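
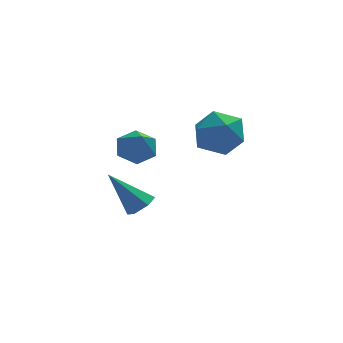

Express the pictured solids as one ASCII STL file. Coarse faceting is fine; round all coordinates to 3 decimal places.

solid 
facet normal 0.030 0.683 -0.729
outer loop
vertex -1.757 0.237 -1.01
vertex -2.378 0.606 -0.69
vertex -1.644 0.805 -0.473
endloop
endfacet
facet normal 0.885 -0.400 0.237
outer loop
vertex -1.757 0.237 -1.01
vertex -1.644 0.805 -0.473
vertex -2.422 -0.406 0.39
endloop
endfacet
facet normal 0.030 0.684 -0.729
outer loop
vertex -1.644 0.805 -0.473
vertex -2.378 0.606 -0.69
vertex -2.265 1.174 -0.152
endloop
endfacet
facet normal 0.549 0.222 0.806
outer loop
vertex -1.644 0.805 -0.473
vertex -2.265 1.174 -0.152
vertex -2.422 -0.406 0.39
endloop
endfacet
facet normal 0.030 0.684 -0.729
outer loop
vertex -2.265 1.174 -0.152
vertex -2.378 0.606 -0.69
vertex -2.998 0.975 -0.369
endloop
endfacet
facet normal -0.350 0.335 0.875
outer loop
vertex -2.265 1.174 -0.152
vertex -2.998 0.975 -0.369
vertex -2.422 -0.406 0.39
endloop
endfacet
facet normal 0.029 0.684 -0.729
outer loop
vertex -2.998 0.975 -0.369
vertex -2.378 0.606 -0.69
vertex -3.111 0.407 -0.906
endloop
endfacet
facet normal -0.911 -0.174 0.375
outer loop
vertex -2.998 0.975 -0.369
vertex -3.111 0.407 -0.906
vertex -2.422 -0.406 0.39
endloop
endfacet
facet normal 0.029 0.684 -0.729
outer loop
vertex -3.111 0.407 -0.906
vertex -2.378 0.606 -0.69
vertex -2.491 0.038 -1.227
endloop
endfacet
facet normal -0.574 -0.796 -0.194
outer loop
vertex -3.111 0.407 -0.906
vertex -2.491 0.038 -1.227
vertex -2.422 -0.406 0.39
endloop
endfacet
facet normal 0.030 0.683 -0.729
outer loop
vertex -2.491 0.038 -1.227
vertex -2.378 0.606 -0.69
vertex -1.757 0.237 -1.01
endloop
endfacet
facet normal 0.324 -0.909 -0.263
outer loop
vertex -2.491 0.038 -1.227
vertex -1.757 0.237 -1.01
vertex -2.422 -0.406 0.39
endloop
endfacet
facet normal 0.566 -0.325 -0.758
outer loop
vertex -1.531 2.488 -4.509
vertex -1.914 1.966 -4.571
vertex -2.047 2.509 -4.903
endloop
endfacet
facet normal 0.055 0.998 -0.018
outer loop
vertex -1.531 2.488 -4.509
vertex -2.047 2.509 -4.903
vertex -3.006 2.594 -3.109
endloop
endfacet
facet normal 0.567 -0.324 -0.757
outer loop
vertex -2.047 2.509 -4.903
vertex -1.914 1.966 -4.571
vertex -2.43 1.987 -4.966
endloop
endfacet
facet normal -0.712 0.572 -0.408
outer loop
vertex -2.047 2.509 -4.903
vertex -2.43 1.987 -4.966
vertex -3.006 2.594 -3.109
endloop
endfacet
facet normal 0.566 -0.325 -0.757
outer loop
vertex -2.43 1.987 -4.966
vertex -1.914 1.966 -4.571
vertex -2.296 1.445 -4.633
endloop
endfacet
facet normal -0.925 -0.337 -0.177
outer loop
vertex -2.43 1.987 -4.966
vertex -2.296 1.445 -4.633
vertex -3.006 2.594 -3.109
endloop
endfacet
facet normal 0.566 -0.325 -0.758
outer loop
vertex -2.296 1.445 -4.633
vertex -1.914 1.966 -4.571
vertex -1.78 1.424 -4.239
endloop
endfacet
facet normal -0.371 -0.816 0.443
outer loop
vertex -2.296 1.445 -4.633
vertex -1.78 1.424 -4.239
vertex -3.006 2.594 -3.109
endloop
endfacet
facet normal 0.566 -0.324 -0.758
outer loop
vertex -1.78 1.424 -4.239
vertex -1.914 1.966 -4.571
vertex -1.397 1.946 -4.176
endloop
endfacet
facet normal 0.395 -0.390 0.832
outer loop
vertex -1.78 1.424 -4.239
vertex -1.397 1.946 -4.176
vertex -3.006 2.594 -3.109
endloop
endfacet
facet normal 0.566 -0.325 -0.757
outer loop
vertex -1.397 1.946 -4.176
vertex -1.914 1.966 -4.571
vertex -1.531 2.488 -4.509
endloop
endfacet
facet normal 0.608 0.519 0.601
outer loop
vertex -1.397 1.946 -4.176
vertex -1.531 2.488 -4.509
vertex -3.006 2.594 -3.109
endloop
endfacet
facet normal 0.430 0.537 0.726
outer loop
vertex 0.791 0.729 0.292
vertex 0.289 0.145 1.022
vertex 1.247 -0.151 0.673
endloop
endfacet
facet normal 0.850 0.505 0.149
outer loop
vertex 0.791 0.729 0.292
vertex 1.247 -0.151 0.673
vertex 1.299 0.067 -0.365
endloop
endfacet
facet normal 0.488 0.774 -0.403
outer loop
vertex 0.791 0.729 0.292
vertex 1.299 0.067 -0.365
vertex 0.373 0.498 -0.657
endloop
endfacet
facet normal -0.156 0.973 -0.168
outer loop
vertex 0.791 0.729 0.292
vertex 0.373 0.498 -0.657
vertex -0.251 0.546 0.201
endloop
endfacet
facet normal -0.191 0.826 0.530
outer loop
vertex 0.791 0.729 0.292
vertex -0.251 0.546 0.201
vertex 0.289 0.145 1.022
endloop
endfacet
facet normal 0.983 -0.183 0.011
outer loop
vertex 1.299 0.067 -0.365
vertex 1.247 -0.151 0.673
vertex 1.111 -0.926 -0.041
endloop
endfacet
facet normal 0.304 -0.130 0.944
outer loop
vertex 1.247 -0.151 0.673
vertex 0.289 0.145 1.022
vertex 0.487 -0.878 0.817
endloop
endfacet
facet normal -0.702 0.337 0.627
outer loop
vertex 0.289 0.145 1.022
vertex -0.251 0.546 0.201
vertex -0.439 -0.447 0.525
endloop
endfacet
facet normal -0.646 0.576 -0.502
outer loop
vertex -0.251 0.546 0.201
vertex 0.373 0.498 -0.657
vertex -0.387 -0.229 -0.513
endloop
endfacet
facet normal 0.396 0.254 -0.882
outer loop
vertex 0.373 0.498 -0.657
vertex 1.299 0.067 -0.365
vertex 0.571 -0.525 -0.862
endloop
endfacet
facet normal 0.156 -0.973 0.168
outer loop
vertex 0.069 -1.109 -0.132
vertex 1.111 -0.926 -0.041
vertex 0.487 -0.878 0.817
endloop
endfacet
facet normal -0.488 -0.774 0.403
outer loop
vertex 0.069 -1.109 -0.132
vertex 0.487 -0.878 0.817
vertex -0.439 -0.447 0.525
endloop
endfacet
facet normal -0.850 -0.505 -0.149
outer loop
vertex 0.069 -1.109 -0.132
vertex -0.439 -0.447 0.525
vertex -0.387 -0.229 -0.513
endloop
endfacet
facet normal -0.430 -0.537 -0.726
outer loop
vertex 0.069 -1.109 -0.132
vertex -0.387 -0.229 -0.513
vertex 0.571 -0.525 -0.862
endloop
endfacet
facet normal 0.191 -0.826 -0.530
outer loop
vertex 0.069 -1.109 -0.132
vertex 0.571 -0.525 -0.862
vertex 1.111 -0.926 -0.041
endloop
endfacet
facet normal 0.646 -0.576 0.502
outer loop
vertex 0.487 -0.878 0.817
vertex 1.111 -0.926 -0.041
vertex 1.247 -0.151 0.673
endloop
endfacet
facet normal -0.396 -0.254 0.882
outer loop
vertex -0.439 -0.447 0.525
vertex 0.487 -0.878 0.817
vertex 0.289 0.145 1.022
endloop
endfacet
facet normal -0.983 0.183 -0.011
outer loop
vertex -0.387 -0.229 -0.513
vertex -0.439 -0.447 0.525
vertex -0.251 0.546 0.201
endloop
endfacet
facet normal -0.304 0.130 -0.944
outer loop
vertex 0.571 -0.525 -0.862
vertex -0.387 -0.229 -0.513
vertex 0.373 0.498 -0.657
endloop
endfacet
facet normal 0.702 -0.337 -0.627
outer loop
vertex 1.111 -0.926 -0.041
vertex 0.571 -0.525 -0.862
vertex 1.299 0.067 -0.365
endloop
endfacet

endsolid


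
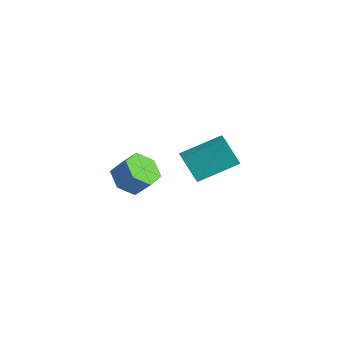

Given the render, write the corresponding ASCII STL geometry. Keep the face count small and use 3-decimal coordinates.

solid 
facet normal -0.561 -0.325 -0.761
outer loop
vertex -2.01 -3.558 -2.779
vertex -2.383 -4.175 -2.241
vertex -2.755 -3.359 -2.315
endloop
endfacet
facet normal 0.001 0.920 -0.393
outer loop
vertex -2.01 -3.558 -2.779
vertex -2.755 -3.359 -2.315
vertex -1.404 -3.208 -1.957
endloop
endfacet
facet normal 0.002 0.919 -0.394
outer loop
vertex -1.404 -3.208 -1.957
vertex -2.755 -3.359 -2.315
vertex -2.148 -3.008 -1.493
endloop
endfacet
facet normal 0.562 0.324 0.761
outer loop
vertex -1.404 -3.208 -1.957
vertex -2.148 -3.008 -1.493
vertex -1.777 -3.825 -1.419
endloop
endfacet
facet normal -0.561 -0.325 -0.761
outer loop
vertex -2.755 -3.359 -2.315
vertex -2.383 -4.175 -2.241
vertex -3.128 -3.976 -1.777
endloop
endfacet
facet normal -0.716 0.651 0.251
outer loop
vertex -2.755 -3.359 -2.315
vertex -3.128 -3.976 -1.777
vertex -2.148 -3.008 -1.493
endloop
endfacet
facet normal -0.716 0.652 0.250
outer loop
vertex -2.148 -3.008 -1.493
vertex -3.128 -3.976 -1.777
vertex -2.522 -3.626 -0.954
endloop
endfacet
facet normal 0.562 0.324 0.761
outer loop
vertex -2.148 -3.008 -1.493
vertex -2.522 -3.626 -0.954
vertex -1.777 -3.825 -1.419
endloop
endfacet
facet normal -0.561 -0.325 -0.761
outer loop
vertex -3.128 -3.976 -1.777
vertex -2.383 -4.175 -2.241
vertex -2.756 -4.792 -1.703
endloop
endfacet
facet normal -0.717 -0.269 0.643
outer loop
vertex -3.128 -3.976 -1.777
vertex -2.756 -4.792 -1.703
vertex -2.522 -3.626 -0.954
endloop
endfacet
facet normal -0.717 -0.269 0.643
outer loop
vertex -2.522 -3.626 -0.954
vertex -2.756 -4.792 -1.703
vertex -2.15 -4.442 -0.881
endloop
endfacet
facet normal 0.562 0.324 0.761
outer loop
vertex -2.522 -3.626 -0.954
vertex -2.15 -4.442 -0.881
vertex -1.777 -3.825 -1.419
endloop
endfacet
facet normal -0.562 -0.324 -0.761
outer loop
vertex -2.756 -4.792 -1.703
vertex -2.383 -4.175 -2.241
vertex -2.012 -4.992 -2.167
endloop
endfacet
facet normal -0.002 -0.920 0.393
outer loop
vertex -2.756 -4.792 -1.703
vertex -2.012 -4.992 -2.167
vertex -2.15 -4.442 -0.881
endloop
endfacet
facet normal -0.001 -0.919 0.393
outer loop
vertex -2.15 -4.442 -0.881
vertex -2.012 -4.992 -2.167
vertex -1.405 -4.641 -1.345
endloop
endfacet
facet normal 0.561 0.325 0.761
outer loop
vertex -2.15 -4.442 -0.881
vertex -1.405 -4.641 -1.345
vertex -1.777 -3.825 -1.419
endloop
endfacet
facet normal -0.562 -0.324 -0.761
outer loop
vertex -2.012 -4.992 -2.167
vertex -2.383 -4.175 -2.241
vertex -1.638 -4.374 -2.706
endloop
endfacet
facet normal 0.716 -0.652 -0.250
outer loop
vertex -2.012 -4.992 -2.167
vertex -1.638 -4.374 -2.706
vertex -1.405 -4.641 -1.345
endloop
endfacet
facet normal 0.716 -0.651 -0.250
outer loop
vertex -1.405 -4.641 -1.345
vertex -1.638 -4.374 -2.706
vertex -1.032 -4.024 -1.883
endloop
endfacet
facet normal 0.561 0.325 0.761
outer loop
vertex -1.405 -4.641 -1.345
vertex -1.032 -4.024 -1.883
vertex -1.777 -3.825 -1.419
endloop
endfacet
facet normal -0.562 -0.324 -0.761
outer loop
vertex -1.638 -4.374 -2.706
vertex -2.383 -4.175 -2.241
vertex -2.01 -3.558 -2.779
endloop
endfacet
facet normal 0.717 0.269 -0.643
outer loop
vertex -1.638 -4.374 -2.706
vertex -2.01 -3.558 -2.779
vertex -1.032 -4.024 -1.883
endloop
endfacet
facet normal 0.717 0.269 -0.643
outer loop
vertex -1.032 -4.024 -1.883
vertex -2.01 -3.558 -2.779
vertex -1.404 -3.208 -1.957
endloop
endfacet
facet normal 0.561 0.325 0.761
outer loop
vertex -1.032 -4.024 -1.883
vertex -1.404 -3.208 -1.957
vertex -1.777 -3.825 -1.419
endloop
endfacet
facet normal -0.467 -0.194 0.863
outer loop
vertex -2.87 1.354 -2.516
vertex -3.559 1.74 -2.802
vertex -3.557 -0.449 -3.292
endloop
endfacet
facet normal 0.820 -0.459 0.341
outer loop
vertex -2.861 -0.16 -4.578
vertex -2.87 1.354 -2.516
vertex -3.557 -0.449 -3.292
endloop
endfacet
facet normal -0.467 -0.194 0.863
outer loop
vertex -3.557 -0.449 -3.292
vertex -3.559 1.74 -2.802
vertex -4.246 -0.063 -3.578
endloop
endfacet
facet normal -0.330 -0.867 -0.374
outer loop
vertex -4.246 -0.063 -3.578
vertex -2.861 -0.16 -4.578
vertex -3.557 -0.449 -3.292
endloop
endfacet
facet normal 0.330 0.867 0.374
outer loop
vertex -2.87 1.354 -2.516
vertex -2.863 2.029 -4.088
vertex -3.559 1.74 -2.802
endloop
endfacet
facet normal 0.820 -0.459 0.341
outer loop
vertex -2.174 1.643 -3.802
vertex -2.87 1.354 -2.516
vertex -2.861 -0.16 -4.578
endloop
endfacet
facet normal 0.330 0.867 0.374
outer loop
vertex -2.174 1.643 -3.802
vertex -2.863 2.029 -4.088
vertex -2.87 1.354 -2.516
endloop
endfacet
facet normal -0.820 0.459 -0.341
outer loop
vertex -3.559 1.74 -2.802
vertex -2.863 2.029 -4.088
vertex -4.246 -0.063 -3.578
endloop
endfacet
facet normal -0.330 -0.867 -0.374
outer loop
vertex -3.55 0.226 -4.864
vertex -2.861 -0.16 -4.578
vertex -4.246 -0.063 -3.578
endloop
endfacet
facet normal -0.820 0.459 -0.341
outer loop
vertex -4.246 -0.063 -3.578
vertex -2.863 2.029 -4.088
vertex -3.55 0.226 -4.864
endloop
endfacet
facet normal 0.467 0.194 -0.863
outer loop
vertex -3.55 0.226 -4.864
vertex -2.174 1.643 -3.802
vertex -2.861 -0.16 -4.578
endloop
endfacet
facet normal 0.467 0.194 -0.863
outer loop
vertex -2.863 2.029 -4.088
vertex -2.174 1.643 -3.802
vertex -3.55 0.226 -4.864
endloop
endfacet

endsolid


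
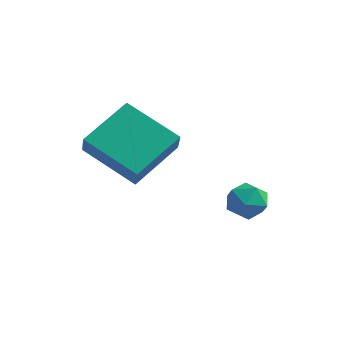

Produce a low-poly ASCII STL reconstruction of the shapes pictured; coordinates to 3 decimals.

solid 
facet normal -0.336 0.511 -0.791
outer loop
vertex 0.192 -2.447 1.008
vertex 2.089 -2.607 0.098
vertex -0.366 -4.151 0.144
endloop
endfacet
facet normal -0.899 0.075 0.432
outer loop
vertex -0.009 -4.693 0.982
vertex 0.192 -2.447 1.008
vertex -0.366 -4.151 0.144
endloop
endfacet
facet normal -0.336 0.511 -0.791
outer loop
vertex -0.366 -4.151 0.144
vertex 2.089 -2.607 0.098
vertex 1.531 -4.31 -0.766
endloop
endfacet
facet normal -0.280 -0.856 -0.434
outer loop
vertex 1.531 -4.31 -0.766
vertex -0.009 -4.693 0.982
vertex -0.366 -4.151 0.144
endloop
endfacet
facet normal 0.280 0.856 0.434
outer loop
vertex 0.192 -2.447 1.008
vertex 2.446 -3.149 0.936
vertex 2.089 -2.607 0.098
endloop
endfacet
facet normal -0.899 0.075 0.432
outer loop
vertex 0.549 -2.99 1.846
vertex 0.192 -2.447 1.008
vertex -0.009 -4.693 0.982
endloop
endfacet
facet normal 0.280 0.856 0.435
outer loop
vertex 0.549 -2.99 1.846
vertex 2.446 -3.149 0.936
vertex 0.192 -2.447 1.008
endloop
endfacet
facet normal 0.899 -0.075 -0.432
outer loop
vertex 2.089 -2.607 0.098
vertex 2.446 -3.149 0.936
vertex 1.531 -4.31 -0.766
endloop
endfacet
facet normal -0.281 -0.856 -0.435
outer loop
vertex 1.888 -4.853 0.072
vertex -0.009 -4.693 0.982
vertex 1.531 -4.31 -0.766
endloop
endfacet
facet normal 0.899 -0.075 -0.432
outer loop
vertex 1.531 -4.31 -0.766
vertex 2.446 -3.149 0.936
vertex 1.888 -4.853 0.072
endloop
endfacet
facet normal 0.336 -0.511 0.791
outer loop
vertex 1.888 -4.853 0.072
vertex 0.549 -2.99 1.846
vertex -0.009 -4.693 0.982
endloop
endfacet
facet normal 0.337 -0.511 0.791
outer loop
vertex 2.446 -3.149 0.936
vertex 0.549 -2.99 1.846
vertex 1.888 -4.853 0.072
endloop
endfacet
facet normal 0.333 0.863 -0.380
outer loop
vertex 4.219 -0.987 -3.145
vertex 3.593 -0.622 -2.865
vertex 4.236 -0.679 -2.431
endloop
endfacet
facet normal 0.877 0.434 -0.208
outer loop
vertex 4.219 -0.987 -3.145
vertex 4.236 -0.679 -2.431
vertex 4.551 -1.378 -2.56
endloop
endfacet
facet normal 0.802 -0.174 -0.572
outer loop
vertex 4.219 -0.987 -3.145
vertex 4.551 -1.378 -2.56
vertex 4.103 -1.753 -3.074
endloop
endfacet
facet normal 0.211 -0.122 -0.970
outer loop
vertex 4.219 -0.987 -3.145
vertex 4.103 -1.753 -3.074
vertex 3.51 -1.286 -3.262
endloop
endfacet
facet normal -0.078 0.519 -0.851
outer loop
vertex 4.219 -0.987 -3.145
vertex 3.51 -1.286 -3.262
vertex 3.593 -0.622 -2.865
endloop
endfacet
facet normal 0.826 0.282 0.487
outer loop
vertex 4.551 -1.378 -2.56
vertex 4.236 -0.679 -2.431
vertex 4.13 -1.254 -1.918
endloop
endfacet
facet normal -0.054 0.977 0.208
outer loop
vertex 4.236 -0.679 -2.431
vertex 3.593 -0.622 -2.865
vertex 3.537 -0.787 -2.106
endloop
endfacet
facet normal -0.719 0.421 -0.553
outer loop
vertex 3.593 -0.622 -2.865
vertex 3.51 -1.286 -3.262
vertex 3.089 -1.162 -2.62
endloop
endfacet
facet normal -0.251 -0.618 -0.745
outer loop
vertex 3.51 -1.286 -3.262
vertex 4.103 -1.753 -3.074
vertex 3.404 -1.861 -2.749
endloop
endfacet
facet normal 0.704 -0.703 -0.101
outer loop
vertex 4.103 -1.753 -3.074
vertex 4.551 -1.378 -2.56
vertex 4.047 -1.918 -2.315
endloop
endfacet
facet normal -0.211 0.122 0.970
outer loop
vertex 3.421 -1.553 -2.035
vertex 4.13 -1.254 -1.918
vertex 3.537 -0.787 -2.106
endloop
endfacet
facet normal -0.802 0.174 0.572
outer loop
vertex 3.421 -1.553 -2.035
vertex 3.537 -0.787 -2.106
vertex 3.089 -1.162 -2.62
endloop
endfacet
facet normal -0.877 -0.434 0.208
outer loop
vertex 3.421 -1.553 -2.035
vertex 3.089 -1.162 -2.62
vertex 3.404 -1.861 -2.749
endloop
endfacet
facet normal -0.333 -0.863 0.380
outer loop
vertex 3.421 -1.553 -2.035
vertex 3.404 -1.861 -2.749
vertex 4.047 -1.918 -2.315
endloop
endfacet
facet normal 0.078 -0.519 0.851
outer loop
vertex 3.421 -1.553 -2.035
vertex 4.047 -1.918 -2.315
vertex 4.13 -1.254 -1.918
endloop
endfacet
facet normal 0.251 0.618 0.745
outer loop
vertex 3.537 -0.787 -2.106
vertex 4.13 -1.254 -1.918
vertex 4.236 -0.679 -2.431
endloop
endfacet
facet normal -0.704 0.703 0.101
outer loop
vertex 3.089 -1.162 -2.62
vertex 3.537 -0.787 -2.106
vertex 3.593 -0.622 -2.865
endloop
endfacet
facet normal -0.826 -0.282 -0.487
outer loop
vertex 3.404 -1.861 -2.749
vertex 3.089 -1.162 -2.62
vertex 3.51 -1.286 -3.262
endloop
endfacet
facet normal 0.054 -0.977 -0.208
outer loop
vertex 4.047 -1.918 -2.315
vertex 3.404 -1.861 -2.749
vertex 4.103 -1.753 -3.074
endloop
endfacet
facet normal 0.719 -0.421 0.553
outer loop
vertex 4.13 -1.254 -1.918
vertex 4.047 -1.918 -2.315
vertex 4.551 -1.378 -2.56
endloop
endfacet

endsolid


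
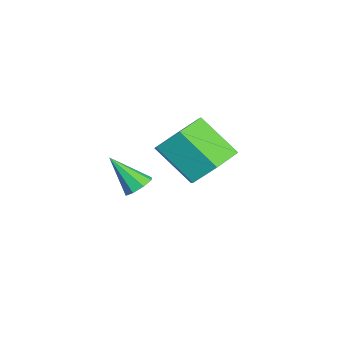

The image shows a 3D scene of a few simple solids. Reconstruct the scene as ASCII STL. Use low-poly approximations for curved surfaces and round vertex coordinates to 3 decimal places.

solid 
facet normal 0.209 0.632 -0.747
outer loop
vertex 1.683 -3.468 3.078
vertex 1.379 -3.098 3.306
vertex 1.891 -3.233 3.335
endloop
endfacet
facet normal 0.720 -0.692 0.050
outer loop
vertex 1.683 -3.468 3.078
vertex 1.891 -3.233 3.335
vertex 1.081 -4.002 4.374
endloop
endfacet
facet normal 0.209 0.632 -0.746
outer loop
vertex 1.891 -3.233 3.335
vertex 1.379 -3.098 3.306
vertex 1.799 -2.919 3.575
endloop
endfacet
facet normal 0.833 -0.161 0.530
outer loop
vertex 1.891 -3.233 3.335
vertex 1.799 -2.919 3.575
vertex 1.081 -4.002 4.374
endloop
endfacet
facet normal 0.208 0.633 -0.746
outer loop
vertex 1.799 -2.919 3.575
vertex 1.379 -3.098 3.306
vertex 1.461 -2.71 3.658
endloop
endfacet
facet normal 0.419 0.343 0.841
outer loop
vertex 1.799 -2.919 3.575
vertex 1.461 -2.71 3.658
vertex 1.081 -4.002 4.374
endloop
endfacet
facet normal 0.208 0.633 -0.746
outer loop
vertex 1.461 -2.71 3.658
vertex 1.379 -3.098 3.306
vertex 1.075 -2.729 3.534
endloop
endfacet
facet normal -0.283 0.527 0.801
outer loop
vertex 1.461 -2.71 3.658
vertex 1.075 -2.729 3.534
vertex 1.081 -4.002 4.374
endloop
endfacet
facet normal 0.209 0.633 -0.745
outer loop
vertex 1.075 -2.729 3.534
vertex 1.379 -3.098 3.306
vertex 0.867 -2.963 3.277
endloop
endfacet
facet normal -0.855 0.283 0.435
outer loop
vertex 1.075 -2.729 3.534
vertex 0.867 -2.963 3.277
vertex 1.081 -4.002 4.374
endloop
endfacet
facet normal 0.209 0.632 -0.746
outer loop
vertex 0.867 -2.963 3.277
vertex 1.379 -3.098 3.306
vertex 0.959 -3.277 3.037
endloop
endfacet
facet normal -0.968 -0.248 -0.046
outer loop
vertex 0.867 -2.963 3.277
vertex 0.959 -3.277 3.037
vertex 1.081 -4.002 4.374
endloop
endfacet
facet normal 0.209 0.631 -0.747
outer loop
vertex 0.959 -3.277 3.037
vertex 1.379 -3.098 3.306
vertex 1.297 -3.486 2.955
endloop
endfacet
facet normal -0.552 -0.753 -0.358
outer loop
vertex 0.959 -3.277 3.037
vertex 1.297 -3.486 2.955
vertex 1.081 -4.002 4.374
endloop
endfacet
facet normal 0.209 0.632 -0.747
outer loop
vertex 1.297 -3.486 2.955
vertex 1.379 -3.098 3.306
vertex 1.683 -3.468 3.078
endloop
endfacet
facet normal 0.145 -0.937 -0.319
outer loop
vertex 1.297 -3.486 2.955
vertex 1.683 -3.468 3.078
vertex 1.081 -4.002 4.374
endloop
endfacet
facet normal 0.335 0.659 -0.673
outer loop
vertex -0.99 -1.558 2.085
vertex -1.834 -0.916 2.294
vertex -0.919 -0.806 2.857
endloop
endfacet
facet normal 0.940 -0.284 0.190
outer loop
vertex -0.99 -1.558 2.085
vertex -0.919 -0.806 2.857
vertex -1.603 -2.765 3.316
endloop
endfacet
facet normal 0.940 -0.284 0.189
outer loop
vertex -1.603 -2.765 3.316
vertex -0.919 -0.806 2.857
vertex -1.531 -2.013 4.089
endloop
endfacet
facet normal -0.334 -0.660 0.673
outer loop
vertex -1.603 -2.765 3.316
vertex -1.531 -2.013 4.089
vertex -2.446 -2.124 3.526
endloop
endfacet
facet normal 0.334 0.660 -0.673
outer loop
vertex -0.919 -0.806 2.857
vertex -1.834 -0.916 2.294
vertex -1.762 -0.165 3.067
endloop
endfacet
facet normal 0.528 0.461 0.714
outer loop
vertex -0.919 -0.806 2.857
vertex -1.762 -0.165 3.067
vertex -1.531 -2.013 4.089
endloop
endfacet
facet normal 0.527 0.461 0.714
outer loop
vertex -1.531 -2.013 4.089
vertex -1.762 -0.165 3.067
vertex -2.375 -1.372 4.298
endloop
endfacet
facet normal -0.334 -0.660 0.673
outer loop
vertex -1.531 -2.013 4.089
vertex -2.375 -1.372 4.298
vertex -2.446 -2.124 3.526
endloop
endfacet
facet normal 0.334 0.660 -0.673
outer loop
vertex -1.762 -0.165 3.067
vertex -1.834 -0.916 2.294
vertex -2.677 -0.275 2.504
endloop
endfacet
facet normal -0.412 0.745 0.525
outer loop
vertex -1.762 -0.165 3.067
vertex -2.677 -0.275 2.504
vertex -2.375 -1.372 4.298
endloop
endfacet
facet normal -0.412 0.745 0.525
outer loop
vertex -2.375 -1.372 4.298
vertex -2.677 -0.275 2.504
vertex -3.29 -1.482 3.735
endloop
endfacet
facet normal -0.335 -0.659 0.673
outer loop
vertex -2.375 -1.372 4.298
vertex -3.29 -1.482 3.735
vertex -2.446 -2.124 3.526
endloop
endfacet
facet normal 0.334 0.660 -0.673
outer loop
vertex -2.677 -0.275 2.504
vertex -1.834 -0.916 2.294
vertex -2.749 -1.027 1.731
endloop
endfacet
facet normal -0.940 0.284 -0.189
outer loop
vertex -2.677 -0.275 2.504
vertex -2.749 -1.027 1.731
vertex -3.29 -1.482 3.735
endloop
endfacet
facet normal -0.940 0.283 -0.189
outer loop
vertex -3.29 -1.482 3.735
vertex -2.749 -1.027 1.731
vertex -3.361 -2.234 2.963
endloop
endfacet
facet normal -0.335 -0.659 0.673
outer loop
vertex -3.29 -1.482 3.735
vertex -3.361 -2.234 2.963
vertex -2.446 -2.124 3.526
endloop
endfacet
facet normal 0.334 0.660 -0.673
outer loop
vertex -2.749 -1.027 1.731
vertex -1.834 -0.916 2.294
vertex -1.905 -1.668 1.522
endloop
endfacet
facet normal -0.527 -0.461 -0.714
outer loop
vertex -2.749 -1.027 1.731
vertex -1.905 -1.668 1.522
vertex -3.361 -2.234 2.963
endloop
endfacet
facet normal -0.528 -0.460 -0.714
outer loop
vertex -3.361 -2.234 2.963
vertex -1.905 -1.668 1.522
vertex -2.518 -2.875 2.753
endloop
endfacet
facet normal -0.334 -0.660 0.673
outer loop
vertex -3.361 -2.234 2.963
vertex -2.518 -2.875 2.753
vertex -2.446 -2.124 3.526
endloop
endfacet
facet normal 0.335 0.659 -0.673
outer loop
vertex -1.905 -1.668 1.522
vertex -1.834 -0.916 2.294
vertex -0.99 -1.558 2.085
endloop
endfacet
facet normal 0.412 -0.745 -0.525
outer loop
vertex -1.905 -1.668 1.522
vertex -0.99 -1.558 2.085
vertex -2.518 -2.875 2.753
endloop
endfacet
facet normal 0.412 -0.745 -0.525
outer loop
vertex -2.518 -2.875 2.753
vertex -0.99 -1.558 2.085
vertex -1.603 -2.765 3.316
endloop
endfacet
facet normal -0.334 -0.660 0.673
outer loop
vertex -2.518 -2.875 2.753
vertex -1.603 -2.765 3.316
vertex -2.446 -2.124 3.526
endloop
endfacet

endsolid


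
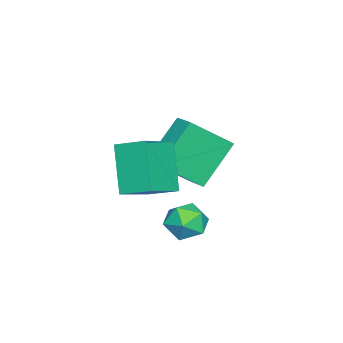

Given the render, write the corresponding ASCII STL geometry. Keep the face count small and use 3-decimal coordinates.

solid 
facet normal -0.036 0.987 0.156
outer loop
vertex 0.612 1.049 -1.4
vertex -0.229 0.989 -1.217
vertex 0.356 0.911 -0.588
endloop
endfacet
facet normal 0.609 0.728 0.316
outer loop
vertex 0.612 1.049 -1.4
vertex 0.356 0.911 -0.588
vertex 1.033 0.482 -0.905
endloop
endfacet
facet normal 0.871 0.412 -0.269
outer loop
vertex 0.612 1.049 -1.4
vertex 1.033 0.482 -0.905
vertex 0.867 0.295 -1.73
endloop
endfacet
facet normal 0.387 0.476 -0.790
outer loop
vertex 0.612 1.049 -1.4
vertex 0.867 0.295 -1.73
vertex 0.087 0.608 -1.923
endloop
endfacet
facet normal -0.174 0.832 -0.527
outer loop
vertex 0.612 1.049 -1.4
vertex 0.087 0.608 -1.923
vertex -0.229 0.989 -1.217
endloop
endfacet
facet normal 0.528 0.228 0.818
outer loop
vertex 1.033 0.482 -0.905
vertex 0.356 0.911 -0.588
vertex 0.453 0.072 -0.417
endloop
endfacet
facet normal -0.517 0.647 0.561
outer loop
vertex 0.356 0.911 -0.588
vertex -0.229 0.989 -1.217
vertex -0.327 0.385 -0.61
endloop
endfacet
facet normal -0.739 0.397 -0.545
outer loop
vertex -0.229 0.989 -1.217
vertex 0.087 0.608 -1.923
vertex -0.493 0.198 -1.435
endloop
endfacet
facet normal 0.168 -0.178 -0.969
outer loop
vertex 0.087 0.608 -1.923
vertex 0.867 0.295 -1.73
vertex 0.184 -0.231 -1.752
endloop
endfacet
facet normal 0.951 -0.282 -0.127
outer loop
vertex 0.867 0.295 -1.73
vertex 1.033 0.482 -0.905
vertex 0.769 -0.309 -1.123
endloop
endfacet
facet normal -0.387 -0.476 0.790
outer loop
vertex -0.072 -0.369 -0.94
vertex 0.453 0.072 -0.417
vertex -0.327 0.385 -0.61
endloop
endfacet
facet normal -0.871 -0.412 0.269
outer loop
vertex -0.072 -0.369 -0.94
vertex -0.327 0.385 -0.61
vertex -0.493 0.198 -1.435
endloop
endfacet
facet normal -0.609 -0.728 -0.316
outer loop
vertex -0.072 -0.369 -0.94
vertex -0.493 0.198 -1.435
vertex 0.184 -0.231 -1.752
endloop
endfacet
facet normal 0.036 -0.987 -0.156
outer loop
vertex -0.072 -0.369 -0.94
vertex 0.184 -0.231 -1.752
vertex 0.769 -0.309 -1.123
endloop
endfacet
facet normal 0.174 -0.832 0.527
outer loop
vertex -0.072 -0.369 -0.94
vertex 0.769 -0.309 -1.123
vertex 0.453 0.072 -0.417
endloop
endfacet
facet normal -0.168 0.178 0.969
outer loop
vertex -0.327 0.385 -0.61
vertex 0.453 0.072 -0.417
vertex 0.356 0.911 -0.588
endloop
endfacet
facet normal -0.951 0.282 0.127
outer loop
vertex -0.493 0.198 -1.435
vertex -0.327 0.385 -0.61
vertex -0.229 0.989 -1.217
endloop
endfacet
facet normal -0.528 -0.228 -0.818
outer loop
vertex 0.184 -0.231 -1.752
vertex -0.493 0.198 -1.435
vertex 0.087 0.608 -1.923
endloop
endfacet
facet normal 0.517 -0.647 -0.561
outer loop
vertex 0.769 -0.309 -1.123
vertex 0.184 -0.231 -1.752
vertex 0.867 0.295 -1.73
endloop
endfacet
facet normal 0.739 -0.397 0.545
outer loop
vertex 0.453 0.072 -0.417
vertex 0.769 -0.309 -1.123
vertex 1.033 0.482 -0.905
endloop
endfacet
facet normal -0.513 -0.266 0.816
outer loop
vertex -0.326 -1.287 2.139
vertex -1.841 -0.792 1.347
vertex -0.463 -2.45 1.674
endloop
endfacet
facet normal 0.851 -0.278 0.445
outer loop
vertex 0.621 -1.888 -0.047
vertex -0.326 -1.287 2.139
vertex -0.463 -2.45 1.674
endloop
endfacet
facet normal -0.514 -0.266 0.816
outer loop
vertex -0.463 -2.45 1.674
vertex -1.841 -0.792 1.347
vertex -1.978 -1.954 0.882
endloop
endfacet
facet normal -0.109 -0.923 -0.370
outer loop
vertex -1.978 -1.954 0.882
vertex 0.621 -1.888 -0.047
vertex -0.463 -2.45 1.674
endloop
endfacet
facet normal 0.108 0.923 0.370
outer loop
vertex -0.326 -1.287 2.139
vertex -0.757 -0.23 -0.374
vertex -1.841 -0.792 1.347
endloop
endfacet
facet normal 0.851 -0.279 0.445
outer loop
vertex 0.758 -0.726 0.418
vertex -0.326 -1.287 2.139
vertex 0.621 -1.888 -0.047
endloop
endfacet
facet normal 0.109 0.923 0.369
outer loop
vertex 0.758 -0.726 0.418
vertex -0.757 -0.23 -0.374
vertex -0.326 -1.287 2.139
endloop
endfacet
facet normal -0.851 0.278 -0.445
outer loop
vertex -1.841 -0.792 1.347
vertex -0.757 -0.23 -0.374
vertex -1.978 -1.954 0.882
endloop
endfacet
facet normal -0.109 -0.923 -0.369
outer loop
vertex -0.894 -1.393 -0.839
vertex 0.621 -1.888 -0.047
vertex -1.978 -1.954 0.882
endloop
endfacet
facet normal -0.851 0.278 -0.445
outer loop
vertex -1.978 -1.954 0.882
vertex -0.757 -0.23 -0.374
vertex -0.894 -1.393 -0.839
endloop
endfacet
facet normal 0.513 0.266 -0.816
outer loop
vertex -0.894 -1.393 -0.839
vertex 0.758 -0.726 0.418
vertex 0.621 -1.888 -0.047
endloop
endfacet
facet normal 0.514 0.266 -0.816
outer loop
vertex -0.757 -0.23 -0.374
vertex 0.758 -0.726 0.418
vertex -0.894 -1.393 -0.839
endloop
endfacet
facet normal -0.599 0.325 0.732
outer loop
vertex -3.828 -1.292 1.422
vertex -3.178 -0.609 1.65
vertex -4.754 0.04 0.072
endloop
endfacet
facet normal -0.670 -0.704 -0.236
outer loop
vertex -3.442 -0.671 -1.53
vertex -3.828 -1.292 1.422
vertex -4.754 0.04 0.072
endloop
endfacet
facet normal -0.599 0.325 0.732
outer loop
vertex -4.754 0.04 0.072
vertex -3.178 -0.609 1.65
vertex -4.104 0.723 0.301
endloop
endfacet
facet normal -0.438 0.632 -0.639
outer loop
vertex -4.104 0.723 0.301
vertex -3.442 -0.671 -1.53
vertex -4.754 0.04 0.072
endloop
endfacet
facet normal 0.439 -0.631 0.640
outer loop
vertex -3.828 -1.292 1.422
vertex -1.866 -1.32 0.048
vertex -3.178 -0.609 1.65
endloop
endfacet
facet normal -0.670 -0.704 -0.236
outer loop
vertex -2.516 -2.003 -0.181
vertex -3.828 -1.292 1.422
vertex -3.442 -0.671 -1.53
endloop
endfacet
facet normal 0.439 -0.632 0.639
outer loop
vertex -2.516 -2.003 -0.181
vertex -1.866 -1.32 0.048
vertex -3.828 -1.292 1.422
endloop
endfacet
facet normal 0.670 0.704 0.236
outer loop
vertex -3.178 -0.609 1.65
vertex -1.866 -1.32 0.048
vertex -4.104 0.723 0.301
endloop
endfacet
facet normal -0.439 0.631 -0.639
outer loop
vertex -2.792 0.012 -1.302
vertex -3.442 -0.671 -1.53
vertex -4.104 0.723 0.301
endloop
endfacet
facet normal 0.670 0.704 0.236
outer loop
vertex -4.104 0.723 0.301
vertex -1.866 -1.32 0.048
vertex -2.792 0.012 -1.302
endloop
endfacet
facet normal 0.599 -0.325 -0.732
outer loop
vertex -2.792 0.012 -1.302
vertex -2.516 -2.003 -0.181
vertex -3.442 -0.671 -1.53
endloop
endfacet
facet normal 0.599 -0.325 -0.732
outer loop
vertex -1.866 -1.32 0.048
vertex -2.516 -2.003 -0.181
vertex -2.792 0.012 -1.302
endloop
endfacet

endsolid


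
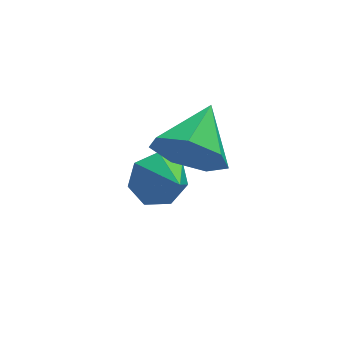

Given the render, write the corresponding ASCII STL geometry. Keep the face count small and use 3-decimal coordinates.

solid 
facet normal -0.415 -0.781 -0.467
outer loop
vertex 2.149 -4.268 -1.519
vertex 1.49 -3.671 -1.931
vertex 2.37 -3.936 -2.27
endloop
endfacet
facet normal 0.964 -0.048 0.263
outer loop
vertex 2.149 -4.268 -1.519
vertex 2.37 -3.936 -2.27
vertex 2.15 -2.429 -1.189
endloop
endfacet
facet normal -0.415 -0.781 -0.467
outer loop
vertex 2.37 -3.936 -2.27
vertex 1.49 -3.671 -1.931
vertex 1.929 -3.405 -2.766
endloop
endfacet
facet normal 0.855 0.379 -0.354
outer loop
vertex 2.37 -3.936 -2.27
vertex 1.929 -3.405 -2.766
vertex 2.15 -2.429 -1.189
endloop
endfacet
facet normal -0.415 -0.781 -0.467
outer loop
vertex 1.929 -3.405 -2.766
vertex 1.49 -3.671 -1.931
vertex 1.157 -3.074 -2.633
endloop
endfacet
facet normal 0.254 0.806 -0.535
outer loop
vertex 1.929 -3.405 -2.766
vertex 1.157 -3.074 -2.633
vertex 2.15 -2.429 -1.189
endloop
endfacet
facet normal -0.415 -0.781 -0.467
outer loop
vertex 1.157 -3.074 -2.633
vertex 1.49 -3.671 -1.931
vertex 0.636 -3.192 -1.972
endloop
endfacet
facet normal -0.386 0.912 -0.142
outer loop
vertex 1.157 -3.074 -2.633
vertex 0.636 -3.192 -1.972
vertex 2.15 -2.429 -1.189
endloop
endfacet
facet normal -0.415 -0.781 -0.467
outer loop
vertex 0.636 -3.192 -1.972
vertex 1.49 -3.671 -1.931
vertex 0.758 -3.671 -1.28
endloop
endfacet
facet normal -0.584 0.616 0.529
outer loop
vertex 0.636 -3.192 -1.972
vertex 0.758 -3.671 -1.28
vertex 2.15 -2.429 -1.189
endloop
endfacet
facet normal -0.415 -0.781 -0.467
outer loop
vertex 0.758 -3.671 -1.28
vertex 1.49 -3.671 -1.931
vertex 1.431 -4.15 -1.078
endloop
endfacet
facet normal -0.190 0.142 0.971
outer loop
vertex 0.758 -3.671 -1.28
vertex 1.431 -4.15 -1.078
vertex 2.15 -2.429 -1.189
endloop
endfacet
facet normal -0.415 -0.781 -0.467
outer loop
vertex 1.431 -4.15 -1.078
vertex 1.49 -3.671 -1.931
vertex 2.149 -4.268 -1.519
endloop
endfacet
facet normal 0.499 -0.153 0.853
outer loop
vertex 1.431 -4.15 -1.078
vertex 2.149 -4.268 -1.519
vertex 2.15 -2.429 -1.189
endloop
endfacet
facet normal -0.313 0.817 -0.484
outer loop
vertex 1.701 -1.709 -4.602
vertex 0.975 -1.795 -4.277
vertex 1.602 -1.387 -3.994
endloop
endfacet
facet normal 0.974 -0.094 0.208
outer loop
vertex 1.701 -1.709 -4.602
vertex 1.602 -1.387 -3.994
vertex 1.385 -2.865 -3.643
endloop
endfacet
facet normal -0.313 0.817 -0.485
outer loop
vertex 1.602 -1.387 -3.994
vertex 0.975 -1.795 -4.277
vertex 1.031 -1.372 -3.6
endloop
endfacet
facet normal 0.566 0.111 0.817
outer loop
vertex 1.602 -1.387 -3.994
vertex 1.031 -1.372 -3.6
vertex 1.385 -2.865 -3.643
endloop
endfacet
facet normal -0.314 0.817 -0.484
outer loop
vertex 1.031 -1.372 -3.6
vertex 0.975 -1.795 -4.277
vertex 0.418 -1.676 -3.715
endloop
endfacet
facet normal -0.153 -0.065 0.986
outer loop
vertex 1.031 -1.372 -3.6
vertex 0.418 -1.676 -3.715
vertex 1.385 -2.865 -3.643
endloop
endfacet
facet normal -0.314 0.817 -0.484
outer loop
vertex 0.418 -1.676 -3.715
vertex 0.975 -1.795 -4.277
vertex 0.224 -2.069 -4.253
endloop
endfacet
facet normal -0.644 -0.488 0.589
outer loop
vertex 0.418 -1.676 -3.715
vertex 0.224 -2.069 -4.253
vertex 1.385 -2.865 -3.643
endloop
endfacet
facet normal -0.314 0.818 -0.483
outer loop
vertex 0.224 -2.069 -4.253
vertex 0.975 -1.795 -4.277
vertex 0.595 -2.255 -4.809
endloop
endfacet
facet normal -0.536 -0.841 -0.077
outer loop
vertex 0.224 -2.069 -4.253
vertex 0.595 -2.255 -4.809
vertex 1.385 -2.865 -3.643
endloop
endfacet
facet normal -0.313 0.818 -0.484
outer loop
vertex 0.595 -2.255 -4.809
vertex 0.975 -1.795 -4.277
vertex 1.253 -2.095 -4.964
endloop
endfacet
facet normal 0.089 -0.857 -0.508
outer loop
vertex 0.595 -2.255 -4.809
vertex 1.253 -2.095 -4.964
vertex 1.385 -2.865 -3.643
endloop
endfacet
facet normal -0.313 0.817 -0.484
outer loop
vertex 1.253 -2.095 -4.964
vertex 0.975 -1.795 -4.277
vertex 1.701 -1.709 -4.602
endloop
endfacet
facet normal 0.761 -0.525 -0.382
outer loop
vertex 1.253 -2.095 -4.964
vertex 1.701 -1.709 -4.602
vertex 1.385 -2.865 -3.643
endloop
endfacet

endsolid


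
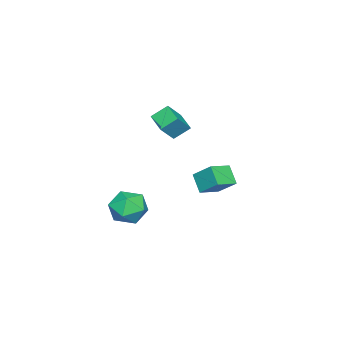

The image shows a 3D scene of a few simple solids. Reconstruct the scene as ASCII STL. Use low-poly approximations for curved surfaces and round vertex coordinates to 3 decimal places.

solid 
facet normal -0.876 0.399 -0.270
outer loop
vertex -2.525 1.183 -2.063
vertex -2.297 2.365 -1.056
vertex -1.905 1.889 -3.032
endloop
endfacet
facet normal -0.145 -0.753 -0.642
outer loop
vertex -0.643 1.315 -2.644
vertex -2.525 1.183 -2.063
vertex -1.905 1.889 -3.032
endloop
endfacet
facet normal -0.876 0.399 -0.270
outer loop
vertex -1.905 1.889 -3.032
vertex -2.297 2.365 -1.056
vertex -1.677 3.071 -2.025
endloop
endfacet
facet normal 0.459 0.523 -0.718
outer loop
vertex -1.677 3.071 -2.025
vertex -0.643 1.315 -2.644
vertex -1.905 1.889 -3.032
endloop
endfacet
facet normal -0.459 -0.523 0.718
outer loop
vertex -2.525 1.183 -2.063
vertex -1.035 1.791 -0.668
vertex -2.297 2.365 -1.056
endloop
endfacet
facet normal -0.145 -0.753 -0.642
outer loop
vertex -1.263 0.609 -1.675
vertex -2.525 1.183 -2.063
vertex -0.643 1.315 -2.644
endloop
endfacet
facet normal -0.459 -0.523 0.718
outer loop
vertex -1.263 0.609 -1.675
vertex -1.035 1.791 -0.668
vertex -2.525 1.183 -2.063
endloop
endfacet
facet normal 0.145 0.753 0.642
outer loop
vertex -2.297 2.365 -1.056
vertex -1.035 1.791 -0.668
vertex -1.677 3.071 -2.025
endloop
endfacet
facet normal 0.459 0.523 -0.718
outer loop
vertex -0.415 2.497 -1.637
vertex -0.643 1.315 -2.644
vertex -1.677 3.071 -2.025
endloop
endfacet
facet normal 0.145 0.753 0.642
outer loop
vertex -1.677 3.071 -2.025
vertex -1.035 1.791 -0.668
vertex -0.415 2.497 -1.637
endloop
endfacet
facet normal 0.876 -0.399 0.270
outer loop
vertex -0.415 2.497 -1.637
vertex -1.263 0.609 -1.675
vertex -0.643 1.315 -2.644
endloop
endfacet
facet normal 0.876 -0.399 0.270
outer loop
vertex -1.035 1.791 -0.668
vertex -1.263 0.609 -1.675
vertex -0.415 2.497 -1.637
endloop
endfacet
facet normal -0.138 0.052 0.989
outer loop
vertex 2.576 -0.604 -1.673
vertex 2.818 -1.806 -1.576
vertex 3.732 -0.986 -1.492
endloop
endfacet
facet normal 0.107 0.671 0.734
outer loop
vertex 2.576 -0.604 -1.673
vertex 3.732 -0.986 -1.492
vertex 3.502 -0.078 -2.289
endloop
endfacet
facet normal -0.353 0.904 0.241
outer loop
vertex 2.576 -0.604 -1.673
vertex 3.502 -0.078 -2.289
vertex 2.446 -0.337 -2.866
endloop
endfacet
facet normal -0.883 0.428 0.192
outer loop
vertex 2.576 -0.604 -1.673
vertex 2.446 -0.337 -2.866
vertex 2.024 -1.405 -2.426
endloop
endfacet
facet normal -0.750 -0.098 0.654
outer loop
vertex 2.576 -0.604 -1.673
vertex 2.024 -1.405 -2.426
vertex 2.818 -1.806 -1.576
endloop
endfacet
facet normal 0.731 0.545 0.410
outer loop
vertex 3.502 -0.078 -2.289
vertex 3.732 -0.986 -1.492
vertex 4.316 -0.955 -2.574
endloop
endfacet
facet normal 0.335 -0.458 0.824
outer loop
vertex 3.732 -0.986 -1.492
vertex 2.818 -1.806 -1.576
vertex 3.894 -2.023 -2.134
endloop
endfacet
facet normal -0.656 -0.700 0.282
outer loop
vertex 2.818 -1.806 -1.576
vertex 2.024 -1.405 -2.426
vertex 2.838 -2.282 -2.711
endloop
endfacet
facet normal -0.872 0.152 -0.466
outer loop
vertex 2.024 -1.405 -2.426
vertex 2.446 -0.337 -2.866
vertex 2.608 -1.374 -3.508
endloop
endfacet
facet normal -0.015 0.922 -0.387
outer loop
vertex 2.446 -0.337 -2.866
vertex 3.502 -0.078 -2.289
vertex 3.522 -0.554 -3.424
endloop
endfacet
facet normal 0.883 -0.428 -0.192
outer loop
vertex 3.764 -1.756 -3.327
vertex 4.316 -0.955 -2.574
vertex 3.894 -2.023 -2.134
endloop
endfacet
facet normal 0.353 -0.904 -0.241
outer loop
vertex 3.764 -1.756 -3.327
vertex 3.894 -2.023 -2.134
vertex 2.838 -2.282 -2.711
endloop
endfacet
facet normal -0.107 -0.671 -0.734
outer loop
vertex 3.764 -1.756 -3.327
vertex 2.838 -2.282 -2.711
vertex 2.608 -1.374 -3.508
endloop
endfacet
facet normal 0.138 -0.052 -0.989
outer loop
vertex 3.764 -1.756 -3.327
vertex 2.608 -1.374 -3.508
vertex 3.522 -0.554 -3.424
endloop
endfacet
facet normal 0.750 0.098 -0.654
outer loop
vertex 3.764 -1.756 -3.327
vertex 3.522 -0.554 -3.424
vertex 4.316 -0.955 -2.574
endloop
endfacet
facet normal 0.872 -0.152 0.466
outer loop
vertex 3.894 -2.023 -2.134
vertex 4.316 -0.955 -2.574
vertex 3.732 -0.986 -1.492
endloop
endfacet
facet normal 0.015 -0.922 0.387
outer loop
vertex 2.838 -2.282 -2.711
vertex 3.894 -2.023 -2.134
vertex 2.818 -1.806 -1.576
endloop
endfacet
facet normal -0.731 -0.545 -0.410
outer loop
vertex 2.608 -1.374 -3.508
vertex 2.838 -2.282 -2.711
vertex 2.024 -1.405 -2.426
endloop
endfacet
facet normal -0.335 0.458 -0.824
outer loop
vertex 3.522 -0.554 -3.424
vertex 2.608 -1.374 -3.508
vertex 2.446 -0.337 -2.866
endloop
endfacet
facet normal 0.656 0.700 -0.282
outer loop
vertex 4.316 -0.955 -2.574
vertex 3.522 -0.554 -3.424
vertex 3.502 -0.078 -2.289
endloop
endfacet
facet normal -0.440 0.652 0.617
outer loop
vertex -3.927 -2.167 2.04
vertex -3.022 -1.128 1.588
vertex -4.889 -1.797 0.963
endloop
endfacet
facet normal -0.624 -0.717 0.311
outer loop
vertex -4.338 -2.612 0.192
vertex -3.927 -2.167 2.04
vertex -4.889 -1.797 0.963
endloop
endfacet
facet normal -0.440 0.652 0.617
outer loop
vertex -4.889 -1.797 0.963
vertex -3.022 -1.128 1.588
vertex -3.983 -0.758 0.511
endloop
endfacet
facet normal -0.645 0.248 -0.723
outer loop
vertex -3.983 -0.758 0.511
vertex -4.338 -2.612 0.192
vertex -4.889 -1.797 0.963
endloop
endfacet
facet normal 0.645 -0.248 0.723
outer loop
vertex -3.927 -2.167 2.04
vertex -2.471 -1.943 0.817
vertex -3.022 -1.128 1.588
endloop
endfacet
facet normal -0.625 -0.716 0.311
outer loop
vertex -3.377 -2.982 1.269
vertex -3.927 -2.167 2.04
vertex -4.338 -2.612 0.192
endloop
endfacet
facet normal 0.645 -0.248 0.723
outer loop
vertex -3.377 -2.982 1.269
vertex -2.471 -1.943 0.817
vertex -3.927 -2.167 2.04
endloop
endfacet
facet normal 0.624 0.716 -0.311
outer loop
vertex -3.022 -1.128 1.588
vertex -2.471 -1.943 0.817
vertex -3.983 -0.758 0.511
endloop
endfacet
facet normal -0.645 0.248 -0.722
outer loop
vertex -3.433 -1.573 -0.26
vertex -4.338 -2.612 0.192
vertex -3.983 -0.758 0.511
endloop
endfacet
facet normal 0.624 0.716 -0.312
outer loop
vertex -3.983 -0.758 0.511
vertex -2.471 -1.943 0.817
vertex -3.433 -1.573 -0.26
endloop
endfacet
facet normal 0.440 -0.652 -0.617
outer loop
vertex -3.433 -1.573 -0.26
vertex -3.377 -2.982 1.269
vertex -4.338 -2.612 0.192
endloop
endfacet
facet normal 0.440 -0.652 -0.617
outer loop
vertex -2.471 -1.943 0.817
vertex -3.377 -2.982 1.269
vertex -3.433 -1.573 -0.26
endloop
endfacet

endsolid


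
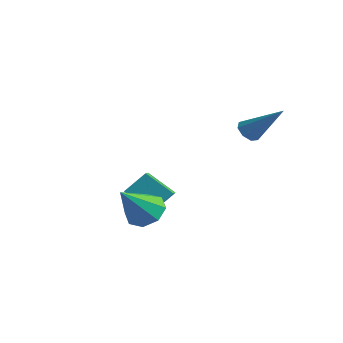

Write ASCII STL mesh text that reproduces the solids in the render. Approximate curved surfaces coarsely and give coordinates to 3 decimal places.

solid 
facet normal -0.092 0.683 -0.724
outer loop
vertex 3.222 -1.985 -0.538
vertex 2.316 -1.9 -0.343
vertex 3.094 -1.484 -0.049
endloop
endfacet
facet normal 0.939 -0.086 0.334
outer loop
vertex 3.222 -1.985 -0.538
vertex 3.094 -1.484 -0.049
vertex 2.504 -3.3 1.143
endloop
endfacet
facet normal -0.092 0.683 -0.724
outer loop
vertex 3.094 -1.484 -0.049
vertex 2.316 -1.9 -0.343
vertex 2.511 -1.226 0.268
endloop
endfacet
facet normal 0.558 0.321 0.765
outer loop
vertex 3.094 -1.484 -0.049
vertex 2.511 -1.226 0.268
vertex 2.504 -3.3 1.143
endloop
endfacet
facet normal -0.092 0.683 -0.724
outer loop
vertex 2.511 -1.226 0.268
vertex 2.316 -1.9 -0.343
vertex 1.814 -1.363 0.227
endloop
endfacet
facet normal -0.130 0.386 0.913
outer loop
vertex 2.511 -1.226 0.268
vertex 1.814 -1.363 0.227
vertex 2.504 -3.3 1.143
endloop
endfacet
facet normal -0.092 0.683 -0.725
outer loop
vertex 1.814 -1.363 0.227
vertex 2.316 -1.9 -0.343
vertex 1.411 -1.815 -0.148
endloop
endfacet
facet normal -0.720 0.070 0.690
outer loop
vertex 1.814 -1.363 0.227
vertex 1.411 -1.815 -0.148
vertex 2.504 -3.3 1.143
endloop
endfacet
facet normal -0.092 0.684 -0.724
outer loop
vertex 1.411 -1.815 -0.148
vertex 2.316 -1.9 -0.343
vertex 1.538 -2.316 -0.637
endloop
endfacet
facet normal -0.868 -0.442 0.227
outer loop
vertex 1.411 -1.815 -0.148
vertex 1.538 -2.316 -0.637
vertex 2.504 -3.3 1.143
endloop
endfacet
facet normal -0.091 0.683 -0.725
outer loop
vertex 1.538 -2.316 -0.637
vertex 2.316 -1.9 -0.343
vertex 2.121 -2.574 -0.953
endloop
endfacet
facet normal -0.487 -0.849 -0.205
outer loop
vertex 1.538 -2.316 -0.637
vertex 2.121 -2.574 -0.953
vertex 2.504 -3.3 1.143
endloop
endfacet
facet normal -0.091 0.683 -0.725
outer loop
vertex 2.121 -2.574 -0.953
vertex 2.316 -1.9 -0.343
vertex 2.819 -2.437 -0.912
endloop
endfacet
facet normal 0.200 -0.914 -0.353
outer loop
vertex 2.121 -2.574 -0.953
vertex 2.819 -2.437 -0.912
vertex 2.504 -3.3 1.143
endloop
endfacet
facet normal -0.092 0.682 -0.725
outer loop
vertex 2.819 -2.437 -0.912
vertex 2.316 -1.9 -0.343
vertex 3.222 -1.985 -0.538
endloop
endfacet
facet normal 0.791 -0.598 -0.130
outer loop
vertex 2.819 -2.437 -0.912
vertex 3.222 -1.985 -0.538
vertex 2.504 -3.3 1.143
endloop
endfacet
facet normal -0.670 0.636 -0.383
outer loop
vertex -0.465 0.511 0.125
vertex 0.612 1.077 -0.819
vertex -0.784 -0.357 -0.759
endloop
endfacet
facet normal -0.699 -0.368 0.613
outer loop
vertex 0.228 -1.317 -0.181
vertex -0.465 0.511 0.125
vertex -0.784 -0.357 -0.759
endloop
endfacet
facet normal -0.670 0.636 -0.383
outer loop
vertex -0.784 -0.357 -0.759
vertex 0.612 1.077 -0.819
vertex 0.293 0.209 -1.703
endloop
endfacet
facet normal -0.249 -0.679 -0.691
outer loop
vertex 0.293 0.209 -1.703
vertex 0.228 -1.317 -0.181
vertex -0.784 -0.357 -0.759
endloop
endfacet
facet normal 0.249 0.679 0.691
outer loop
vertex -0.465 0.511 0.125
vertex 1.624 0.117 -0.241
vertex 0.612 1.077 -0.819
endloop
endfacet
facet normal -0.699 -0.368 0.613
outer loop
vertex 0.547 -0.449 0.703
vertex -0.465 0.511 0.125
vertex 0.228 -1.317 -0.181
endloop
endfacet
facet normal 0.249 0.679 0.691
outer loop
vertex 0.547 -0.449 0.703
vertex 1.624 0.117 -0.241
vertex -0.465 0.511 0.125
endloop
endfacet
facet normal 0.699 0.368 -0.613
outer loop
vertex 0.612 1.077 -0.819
vertex 1.624 0.117 -0.241
vertex 0.293 0.209 -1.703
endloop
endfacet
facet normal -0.249 -0.679 -0.691
outer loop
vertex 1.305 -0.751 -1.125
vertex 0.228 -1.317 -0.181
vertex 0.293 0.209 -1.703
endloop
endfacet
facet normal 0.699 0.368 -0.613
outer loop
vertex 0.293 0.209 -1.703
vertex 1.624 0.117 -0.241
vertex 1.305 -0.751 -1.125
endloop
endfacet
facet normal 0.670 -0.636 0.383
outer loop
vertex 1.305 -0.751 -1.125
vertex 0.547 -0.449 0.703
vertex 0.228 -1.317 -0.181
endloop
endfacet
facet normal 0.670 -0.636 0.383
outer loop
vertex 1.624 0.117 -0.241
vertex 0.547 -0.449 0.703
vertex 1.305 -0.751 -1.125
endloop
endfacet
facet normal -0.682 -0.277 -0.677
outer loop
vertex 3.511 2.606 2.686
vertex 3.078 2.851 3.022
vertex 3.435 3.047 2.582
endloop
endfacet
facet normal 0.864 0.030 -0.503
outer loop
vertex 3.511 2.606 2.686
vertex 3.435 3.047 2.582
vertex 4.502 3.429 4.438
endloop
endfacet
facet normal -0.682 -0.277 -0.677
outer loop
vertex 3.435 3.047 2.582
vertex 3.078 2.851 3.022
vertex 3.15 3.373 2.736
endloop
endfacet
facet normal 0.550 0.698 -0.460
outer loop
vertex 3.435 3.047 2.582
vertex 3.15 3.373 2.736
vertex 4.502 3.429 4.438
endloop
endfacet
facet normal -0.682 -0.277 -0.677
outer loop
vertex 3.15 3.373 2.736
vertex 3.078 2.851 3.022
vertex 2.823 3.393 3.057
endloop
endfacet
facet normal 0.016 0.999 -0.046
outer loop
vertex 3.15 3.373 2.736
vertex 2.823 3.393 3.057
vertex 4.502 3.429 4.438
endloop
endfacet
facet normal -0.682 -0.277 -0.677
outer loop
vertex 2.823 3.393 3.057
vertex 3.078 2.851 3.022
vertex 2.645 3.095 3.358
endloop
endfacet
facet normal -0.425 0.756 0.497
outer loop
vertex 2.823 3.393 3.057
vertex 2.645 3.095 3.358
vertex 4.502 3.429 4.438
endloop
endfacet
facet normal -0.681 -0.276 -0.678
outer loop
vertex 2.645 3.095 3.358
vertex 3.078 2.851 3.022
vertex 2.72 2.654 3.462
endloop
endfacet
facet normal -0.515 0.113 0.850
outer loop
vertex 2.645 3.095 3.358
vertex 2.72 2.654 3.462
vertex 4.502 3.429 4.438
endloop
endfacet
facet normal -0.681 -0.278 -0.678
outer loop
vertex 2.72 2.654 3.462
vertex 3.078 2.851 3.022
vertex 3.005 2.329 3.309
endloop
endfacet
facet normal -0.200 -0.556 0.807
outer loop
vertex 2.72 2.654 3.462
vertex 3.005 2.329 3.309
vertex 4.502 3.429 4.438
endloop
endfacet
facet normal -0.682 -0.277 -0.677
outer loop
vertex 3.005 2.329 3.309
vertex 3.078 2.851 3.022
vertex 3.333 2.309 2.987
endloop
endfacet
facet normal 0.333 -0.857 0.393
outer loop
vertex 3.005 2.329 3.309
vertex 3.333 2.309 2.987
vertex 4.502 3.429 4.438
endloop
endfacet
facet normal -0.682 -0.277 -0.677
outer loop
vertex 3.333 2.309 2.987
vertex 3.078 2.851 3.022
vertex 3.511 2.606 2.686
endloop
endfacet
facet normal 0.774 -0.615 -0.149
outer loop
vertex 3.333 2.309 2.987
vertex 3.511 2.606 2.686
vertex 4.502 3.429 4.438
endloop
endfacet

endsolid


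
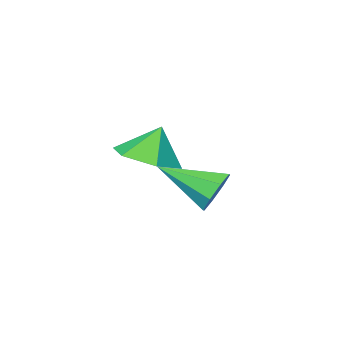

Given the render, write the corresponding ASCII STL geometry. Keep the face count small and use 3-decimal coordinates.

solid 
facet normal 0.354 -0.078 -0.932
outer loop
vertex 4.071 -2.204 -2.134
vertex 3.121 -2.326 -2.485
vertex 3.521 -1.391 -2.411
endloop
endfacet
facet normal 0.402 0.527 0.748
outer loop
vertex 4.071 -2.204 -2.134
vertex 3.521 -1.391 -2.411
vertex 2.699 -2.234 -1.375
endloop
endfacet
facet normal 0.354 -0.078 -0.932
outer loop
vertex 3.521 -1.391 -2.411
vertex 3.121 -2.326 -2.485
vertex 2.571 -1.513 -2.762
endloop
endfacet
facet normal -0.279 0.841 0.463
outer loop
vertex 3.521 -1.391 -2.411
vertex 2.571 -1.513 -2.762
vertex 2.699 -2.234 -1.375
endloop
endfacet
facet normal 0.354 -0.078 -0.932
outer loop
vertex 2.571 -1.513 -2.762
vertex 3.121 -2.326 -2.485
vertex 2.171 -2.449 -2.835
endloop
endfacet
facet normal -0.893 0.361 0.270
outer loop
vertex 2.571 -1.513 -2.762
vertex 2.171 -2.449 -2.835
vertex 2.699 -2.234 -1.375
endloop
endfacet
facet normal 0.354 -0.078 -0.932
outer loop
vertex 2.171 -2.449 -2.835
vertex 3.121 -2.326 -2.485
vertex 2.721 -3.262 -2.558
endloop
endfacet
facet normal -0.825 -0.434 0.362
outer loop
vertex 2.171 -2.449 -2.835
vertex 2.721 -3.262 -2.558
vertex 2.699 -2.234 -1.375
endloop
endfacet
facet normal 0.354 -0.079 -0.932
outer loop
vertex 2.721 -3.262 -2.558
vertex 3.121 -2.326 -2.485
vertex 3.671 -3.14 -2.207
endloop
endfacet
facet normal -0.143 -0.748 0.648
outer loop
vertex 2.721 -3.262 -2.558
vertex 3.671 -3.14 -2.207
vertex 2.699 -2.234 -1.375
endloop
endfacet
facet normal 0.354 -0.079 -0.932
outer loop
vertex 3.671 -3.14 -2.207
vertex 3.121 -2.326 -2.485
vertex 4.071 -2.204 -2.134
endloop
endfacet
facet normal 0.471 -0.267 0.841
outer loop
vertex 3.671 -3.14 -2.207
vertex 4.071 -2.204 -2.134
vertex 2.699 -2.234 -1.375
endloop
endfacet
facet normal -0.530 0.733 -0.426
outer loop
vertex 3.745 0.851 -3.238
vertex 3.173 0.695 -2.795
vertex 3.76 1.144 -2.753
endloop
endfacet
facet normal 0.982 0.147 -0.119
outer loop
vertex 3.745 0.851 -3.238
vertex 3.76 1.144 -2.753
vertex 4.107 -0.595 -2.045
endloop
endfacet
facet normal -0.530 0.733 -0.426
outer loop
vertex 3.76 1.144 -2.753
vertex 3.173 0.695 -2.795
vertex 3.431 1.173 -2.293
endloop
endfacet
facet normal 0.767 0.367 0.526
outer loop
vertex 3.76 1.144 -2.753
vertex 3.431 1.173 -2.293
vertex 4.107 -0.595 -2.045
endloop
endfacet
facet normal -0.529 0.733 -0.426
outer loop
vertex 3.431 1.173 -2.293
vertex 3.173 0.695 -2.795
vertex 2.951 0.923 -2.127
endloop
endfacet
facet normal 0.217 0.216 0.952
outer loop
vertex 3.431 1.173 -2.293
vertex 2.951 0.923 -2.127
vertex 4.107 -0.595 -2.045
endloop
endfacet
facet normal -0.531 0.732 -0.426
outer loop
vertex 2.951 0.923 -2.127
vertex 3.173 0.695 -2.795
vertex 2.601 0.538 -2.352
endloop
endfacet
facet normal -0.349 -0.216 0.912
outer loop
vertex 2.951 0.923 -2.127
vertex 2.601 0.538 -2.352
vertex 4.107 -0.595 -2.045
endloop
endfacet
facet normal -0.531 0.733 -0.426
outer loop
vertex 2.601 0.538 -2.352
vertex 3.173 0.695 -2.795
vertex 2.586 0.246 -2.836
endloop
endfacet
facet normal -0.597 -0.678 0.428
outer loop
vertex 2.601 0.538 -2.352
vertex 2.586 0.246 -2.836
vertex 4.107 -0.595 -2.045
endloop
endfacet
facet normal -0.531 0.733 -0.426
outer loop
vertex 2.586 0.246 -2.836
vertex 3.173 0.695 -2.795
vertex 2.915 0.216 -3.297
endloop
endfacet
facet normal -0.384 -0.898 -0.216
outer loop
vertex 2.586 0.246 -2.836
vertex 2.915 0.216 -3.297
vertex 4.107 -0.595 -2.045
endloop
endfacet
facet normal -0.531 0.733 -0.426
outer loop
vertex 2.915 0.216 -3.297
vertex 3.173 0.695 -2.795
vertex 3.395 0.467 -3.463
endloop
endfacet
facet normal 0.168 -0.747 -0.644
outer loop
vertex 2.915 0.216 -3.297
vertex 3.395 0.467 -3.463
vertex 4.107 -0.595 -2.045
endloop
endfacet
facet normal -0.530 0.733 -0.426
outer loop
vertex 3.395 0.467 -3.463
vertex 3.173 0.695 -2.795
vertex 3.745 0.851 -3.238
endloop
endfacet
facet normal 0.733 -0.314 -0.603
outer loop
vertex 3.395 0.467 -3.463
vertex 3.745 0.851 -3.238
vertex 4.107 -0.595 -2.045
endloop
endfacet

endsolid


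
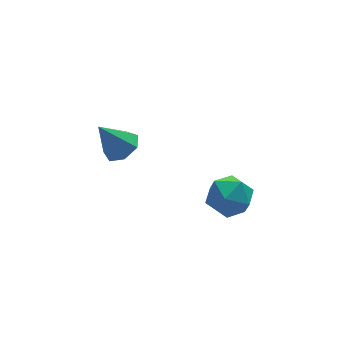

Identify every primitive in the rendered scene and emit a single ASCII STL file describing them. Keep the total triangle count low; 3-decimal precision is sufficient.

solid 
facet normal -0.809 -0.092 0.580
outer loop
vertex 2.52 -0.166 -0.388
vertex 2.883 -0.579 0.053
vertex 2.874 0.118 0.151
endloop
endfacet
facet normal -0.806 0.538 0.246
outer loop
vertex 2.52 -0.166 -0.388
vertex 2.874 0.118 0.151
vertex 2.888 0.428 -0.482
endloop
endfacet
facet normal -0.787 0.415 -0.457
outer loop
vertex 2.52 -0.166 -0.388
vertex 2.888 0.428 -0.482
vertex 2.905 -0.079 -0.971
endloop
endfacet
facet normal -0.778 -0.292 -0.557
outer loop
vertex 2.52 -0.166 -0.388
vertex 2.905 -0.079 -0.971
vertex 2.902 -0.701 -0.641
endloop
endfacet
facet normal -0.792 -0.605 0.085
outer loop
vertex 2.52 -0.166 -0.388
vertex 2.902 -0.701 -0.641
vertex 2.883 -0.579 0.053
endloop
endfacet
facet normal -0.207 0.880 0.427
outer loop
vertex 2.888 0.428 -0.482
vertex 2.874 0.118 0.151
vertex 3.478 0.381 -0.099
endloop
endfacet
facet normal -0.212 -0.139 0.967
outer loop
vertex 2.874 0.118 0.151
vertex 2.883 -0.579 0.053
vertex 3.475 -0.241 0.231
endloop
endfacet
facet normal -0.184 -0.969 0.165
outer loop
vertex 2.883 -0.579 0.053
vertex 2.902 -0.701 -0.641
vertex 3.492 -0.748 -0.258
endloop
endfacet
facet normal -0.160 -0.462 -0.872
outer loop
vertex 2.902 -0.701 -0.641
vertex 2.905 -0.079 -0.971
vertex 3.506 -0.438 -0.891
endloop
endfacet
facet normal -0.175 0.681 -0.712
outer loop
vertex 2.905 -0.079 -0.971
vertex 2.888 0.428 -0.482
vertex 3.497 0.259 -0.793
endloop
endfacet
facet normal 0.778 0.292 0.557
outer loop
vertex 3.86 -0.154 -0.352
vertex 3.478 0.381 -0.099
vertex 3.475 -0.241 0.231
endloop
endfacet
facet normal 0.787 -0.415 0.457
outer loop
vertex 3.86 -0.154 -0.352
vertex 3.475 -0.241 0.231
vertex 3.492 -0.748 -0.258
endloop
endfacet
facet normal 0.806 -0.538 -0.246
outer loop
vertex 3.86 -0.154 -0.352
vertex 3.492 -0.748 -0.258
vertex 3.506 -0.438 -0.891
endloop
endfacet
facet normal 0.809 0.092 -0.580
outer loop
vertex 3.86 -0.154 -0.352
vertex 3.506 -0.438 -0.891
vertex 3.497 0.259 -0.793
endloop
endfacet
facet normal 0.792 0.605 -0.085
outer loop
vertex 3.86 -0.154 -0.352
vertex 3.497 0.259 -0.793
vertex 3.478 0.381 -0.099
endloop
endfacet
facet normal 0.160 0.462 0.872
outer loop
vertex 3.475 -0.241 0.231
vertex 3.478 0.381 -0.099
vertex 2.874 0.118 0.151
endloop
endfacet
facet normal 0.175 -0.681 0.712
outer loop
vertex 3.492 -0.748 -0.258
vertex 3.475 -0.241 0.231
vertex 2.883 -0.579 0.053
endloop
endfacet
facet normal 0.207 -0.880 -0.427
outer loop
vertex 3.506 -0.438 -0.891
vertex 3.492 -0.748 -0.258
vertex 2.902 -0.701 -0.641
endloop
endfacet
facet normal 0.212 0.139 -0.967
outer loop
vertex 3.497 0.259 -0.793
vertex 3.506 -0.438 -0.891
vertex 2.905 -0.079 -0.971
endloop
endfacet
facet normal 0.184 0.969 -0.165
outer loop
vertex 3.478 0.381 -0.099
vertex 3.497 0.259 -0.793
vertex 2.888 0.428 -0.482
endloop
endfacet
facet normal 0.518 -0.117 -0.848
outer loop
vertex 1.706 2.684 -0.432
vertex 1.404 3.103 -0.674
vertex 1.892 3.139 -0.381
endloop
endfacet
facet normal 0.489 -0.292 0.822
outer loop
vertex 1.706 2.684 -0.432
vertex 1.892 3.139 -0.381
vertex 0.816 3.237 0.294
endloop
endfacet
facet normal 0.518 -0.117 -0.848
outer loop
vertex 1.892 3.139 -0.381
vertex 1.404 3.103 -0.674
vertex 1.712 3.567 -0.55
endloop
endfacet
facet normal 0.495 0.491 0.717
outer loop
vertex 1.892 3.139 -0.381
vertex 1.712 3.567 -0.55
vertex 0.816 3.237 0.294
endloop
endfacet
facet normal 0.517 -0.117 -0.848
outer loop
vertex 1.712 3.567 -0.55
vertex 1.404 3.103 -0.674
vertex 1.3 3.646 -0.812
endloop
endfacet
facet normal -0.032 0.942 0.334
outer loop
vertex 1.712 3.567 -0.55
vertex 1.3 3.646 -0.812
vertex 0.816 3.237 0.294
endloop
endfacet
facet normal 0.517 -0.117 -0.848
outer loop
vertex 1.3 3.646 -0.812
vertex 1.404 3.103 -0.674
vertex 0.966 3.316 -0.97
endloop
endfacet
facet normal -0.693 0.720 -0.037
outer loop
vertex 1.3 3.646 -0.812
vertex 0.966 3.316 -0.97
vertex 0.816 3.237 0.294
endloop
endfacet
facet normal 0.516 -0.117 -0.848
outer loop
vertex 0.966 3.316 -0.97
vertex 1.404 3.103 -0.674
vertex 0.963 2.826 -0.904
endloop
endfacet
facet normal -0.993 -0.010 -0.118
outer loop
vertex 0.966 3.316 -0.97
vertex 0.963 2.826 -0.904
vertex 0.816 3.237 0.294
endloop
endfacet
facet normal 0.516 -0.117 -0.848
outer loop
vertex 0.963 2.826 -0.904
vertex 1.404 3.103 -0.674
vertex 1.292 2.545 -0.665
endloop
endfacet
facet normal -0.703 -0.694 0.152
outer loop
vertex 0.963 2.826 -0.904
vertex 1.292 2.545 -0.665
vertex 0.816 3.237 0.294
endloop
endfacet
facet normal 0.517 -0.117 -0.848
outer loop
vertex 1.292 2.545 -0.665
vertex 1.404 3.103 -0.674
vertex 1.706 2.684 -0.432
endloop
endfacet
facet normal -0.045 -0.821 0.570
outer loop
vertex 1.292 2.545 -0.665
vertex 1.706 2.684 -0.432
vertex 0.816 3.237 0.294
endloop
endfacet

endsolid


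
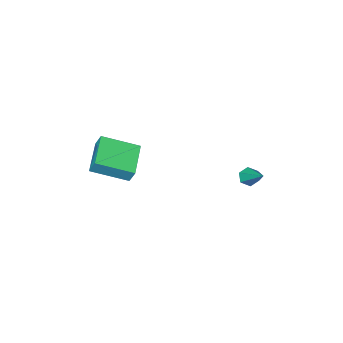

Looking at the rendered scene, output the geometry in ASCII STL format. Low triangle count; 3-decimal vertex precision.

solid 
facet normal -0.761 0.545 -0.352
outer loop
vertex 1.578 -0.614 1.146
vertex 2.761 0.686 0.602
vertex 1.651 -0.993 0.4
endloop
endfacet
facet normal -0.643 -0.706 0.296
outer loop
vertex 3.119 -2.046 1.078
vertex 1.578 -0.614 1.146
vertex 1.651 -0.993 0.4
endloop
endfacet
facet normal -0.761 0.545 -0.352
outer loop
vertex 1.651 -0.993 0.4
vertex 2.761 0.686 0.602
vertex 2.834 0.307 -0.144
endloop
endfacet
facet normal 0.087 -0.451 -0.888
outer loop
vertex 2.834 0.307 -0.144
vertex 3.119 -2.046 1.078
vertex 1.651 -0.993 0.4
endloop
endfacet
facet normal -0.087 0.451 0.888
outer loop
vertex 1.578 -0.614 1.146
vertex 4.229 -0.367 1.28
vertex 2.761 0.686 0.602
endloop
endfacet
facet normal -0.643 -0.706 0.296
outer loop
vertex 3.046 -1.667 1.824
vertex 1.578 -0.614 1.146
vertex 3.119 -2.046 1.078
endloop
endfacet
facet normal -0.087 0.451 0.888
outer loop
vertex 3.046 -1.667 1.824
vertex 4.229 -0.367 1.28
vertex 1.578 -0.614 1.146
endloop
endfacet
facet normal 0.643 0.706 -0.296
outer loop
vertex 2.761 0.686 0.602
vertex 4.229 -0.367 1.28
vertex 2.834 0.307 -0.144
endloop
endfacet
facet normal 0.087 -0.451 -0.888
outer loop
vertex 4.302 -0.746 0.534
vertex 3.119 -2.046 1.078
vertex 2.834 0.307 -0.144
endloop
endfacet
facet normal 0.643 0.706 -0.296
outer loop
vertex 2.834 0.307 -0.144
vertex 4.229 -0.367 1.28
vertex 4.302 -0.746 0.534
endloop
endfacet
facet normal 0.761 -0.545 0.352
outer loop
vertex 4.302 -0.746 0.534
vertex 3.046 -1.667 1.824
vertex 3.119 -2.046 1.078
endloop
endfacet
facet normal 0.761 -0.545 0.352
outer loop
vertex 4.229 -0.367 1.28
vertex 3.046 -1.667 1.824
vertex 4.302 -0.746 0.534
endloop
endfacet
facet normal -0.166 -0.770 -0.616
outer loop
vertex -2.494 1.496 -1.258
vertex -2.868 1.785 -1.519
vertex -2.353 1.802 -1.679
endloop
endfacet
facet normal 0.963 -0.099 0.251
outer loop
vertex -2.494 1.496 -1.258
vertex -2.353 1.802 -1.679
vertex -2.552 3.255 -0.341
endloop
endfacet
facet normal -0.166 -0.769 -0.617
outer loop
vertex -2.353 1.802 -1.679
vertex -2.868 1.785 -1.519
vertex -2.727 2.092 -1.94
endloop
endfacet
facet normal 0.722 0.520 -0.457
outer loop
vertex -2.353 1.802 -1.679
vertex -2.727 2.092 -1.94
vertex -2.552 3.255 -0.341
endloop
endfacet
facet normal -0.166 -0.770 -0.617
outer loop
vertex -2.727 2.092 -1.94
vertex -2.868 1.785 -1.519
vertex -3.242 2.074 -1.779
endloop
endfacet
facet normal -0.203 0.802 -0.561
outer loop
vertex -2.727 2.092 -1.94
vertex -3.242 2.074 -1.779
vertex -2.552 3.255 -0.341
endloop
endfacet
facet normal -0.166 -0.770 -0.617
outer loop
vertex -3.242 2.074 -1.779
vertex -2.868 1.785 -1.519
vertex -3.383 1.767 -1.358
endloop
endfacet
facet normal -0.884 0.465 0.043
outer loop
vertex -3.242 2.074 -1.779
vertex -3.383 1.767 -1.358
vertex -2.552 3.255 -0.341
endloop
endfacet
facet normal -0.166 -0.770 -0.616
outer loop
vertex -3.383 1.767 -1.358
vertex -2.868 1.785 -1.519
vertex -3.009 1.478 -1.097
endloop
endfacet
facet normal -0.643 -0.154 0.750
outer loop
vertex -3.383 1.767 -1.358
vertex -3.009 1.478 -1.097
vertex -2.552 3.255 -0.341
endloop
endfacet
facet normal -0.166 -0.770 -0.616
outer loop
vertex -3.009 1.478 -1.097
vertex -2.868 1.785 -1.519
vertex -2.494 1.496 -1.258
endloop
endfacet
facet normal 0.282 -0.436 0.854
outer loop
vertex -3.009 1.478 -1.097
vertex -2.494 1.496 -1.258
vertex -2.552 3.255 -0.341
endloop
endfacet

endsolid


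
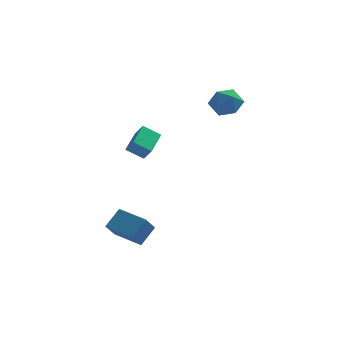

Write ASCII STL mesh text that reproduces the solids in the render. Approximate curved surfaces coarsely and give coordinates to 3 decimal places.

solid 
facet normal -0.821 0.328 0.468
outer loop
vertex 1.782 3.894 3.853
vertex 1.244 3.13 3.445
vertex 1.707 3.004 4.345
endloop
endfacet
facet normal -0.233 0.485 0.843
outer loop
vertex 1.782 3.894 3.853
vertex 1.707 3.004 4.345
vertex 2.601 3.494 4.31
endloop
endfacet
facet normal 0.191 0.883 0.430
outer loop
vertex 1.782 3.894 3.853
vertex 2.601 3.494 4.31
vertex 2.69 3.923 3.389
endloop
endfacet
facet normal -0.133 0.971 -0.200
outer loop
vertex 1.782 3.894 3.853
vertex 2.69 3.923 3.389
vertex 1.851 3.698 2.855
endloop
endfacet
facet normal -0.758 0.628 -0.176
outer loop
vertex 1.782 3.894 3.853
vertex 1.851 3.698 2.855
vertex 1.244 3.13 3.445
endloop
endfacet
facet normal 0.107 -0.125 0.986
outer loop
vertex 2.601 3.494 4.31
vertex 1.707 3.004 4.345
vertex 2.569 2.482 4.185
endloop
endfacet
facet normal -0.843 -0.380 0.381
outer loop
vertex 1.707 3.004 4.345
vertex 1.244 3.13 3.445
vertex 1.73 2.257 3.651
endloop
endfacet
facet normal -0.742 0.105 -0.662
outer loop
vertex 1.244 3.13 3.445
vertex 1.851 3.698 2.855
vertex 1.819 2.686 2.73
endloop
endfacet
facet normal 0.269 0.660 -0.701
outer loop
vertex 1.851 3.698 2.855
vertex 2.69 3.923 3.389
vertex 2.713 3.176 2.695
endloop
endfacet
facet normal 0.795 0.517 0.318
outer loop
vertex 2.69 3.923 3.389
vertex 2.601 3.494 4.31
vertex 3.176 3.05 3.595
endloop
endfacet
facet normal 0.133 -0.971 0.200
outer loop
vertex 2.638 2.286 3.187
vertex 2.569 2.482 4.185
vertex 1.73 2.257 3.651
endloop
endfacet
facet normal -0.191 -0.883 -0.430
outer loop
vertex 2.638 2.286 3.187
vertex 1.73 2.257 3.651
vertex 1.819 2.686 2.73
endloop
endfacet
facet normal 0.233 -0.485 -0.843
outer loop
vertex 2.638 2.286 3.187
vertex 1.819 2.686 2.73
vertex 2.713 3.176 2.695
endloop
endfacet
facet normal 0.821 -0.328 -0.468
outer loop
vertex 2.638 2.286 3.187
vertex 2.713 3.176 2.695
vertex 3.176 3.05 3.595
endloop
endfacet
facet normal 0.758 -0.628 0.176
outer loop
vertex 2.638 2.286 3.187
vertex 3.176 3.05 3.595
vertex 2.569 2.482 4.185
endloop
endfacet
facet normal -0.269 -0.660 0.701
outer loop
vertex 1.73 2.257 3.651
vertex 2.569 2.482 4.185
vertex 1.707 3.004 4.345
endloop
endfacet
facet normal -0.795 -0.517 -0.318
outer loop
vertex 1.819 2.686 2.73
vertex 1.73 2.257 3.651
vertex 1.244 3.13 3.445
endloop
endfacet
facet normal -0.107 0.125 -0.986
outer loop
vertex 2.713 3.176 2.695
vertex 1.819 2.686 2.73
vertex 1.851 3.698 2.855
endloop
endfacet
facet normal 0.843 0.380 -0.381
outer loop
vertex 3.176 3.05 3.595
vertex 2.713 3.176 2.695
vertex 2.69 3.923 3.389
endloop
endfacet
facet normal 0.742 -0.105 0.662
outer loop
vertex 2.569 2.482 4.185
vertex 3.176 3.05 3.595
vertex 2.601 3.494 4.31
endloop
endfacet
facet normal -0.838 0.110 0.535
outer loop
vertex -2.708 -0.441 2.22
vertex -2.202 1.099 2.697
vertex -3.105 -0.095 1.527
endloop
endfacet
facet normal -0.300 -0.911 -0.283
outer loop
vertex -2.158 -0.219 0.923
vertex -2.708 -0.441 2.22
vertex -3.105 -0.095 1.527
endloop
endfacet
facet normal -0.838 0.110 0.535
outer loop
vertex -3.105 -0.095 1.527
vertex -2.202 1.099 2.697
vertex -2.599 1.445 2.004
endloop
endfacet
facet normal -0.456 0.397 -0.797
outer loop
vertex -2.599 1.445 2.004
vertex -2.158 -0.219 0.923
vertex -3.105 -0.095 1.527
endloop
endfacet
facet normal 0.456 -0.397 0.797
outer loop
vertex -2.708 -0.441 2.22
vertex -1.255 0.975 2.093
vertex -2.202 1.099 2.697
endloop
endfacet
facet normal -0.300 -0.911 -0.283
outer loop
vertex -1.761 -0.565 1.616
vertex -2.708 -0.441 2.22
vertex -2.158 -0.219 0.923
endloop
endfacet
facet normal 0.456 -0.397 0.797
outer loop
vertex -1.761 -0.565 1.616
vertex -1.255 0.975 2.093
vertex -2.708 -0.441 2.22
endloop
endfacet
facet normal 0.300 0.911 0.283
outer loop
vertex -2.202 1.099 2.697
vertex -1.255 0.975 2.093
vertex -2.599 1.445 2.004
endloop
endfacet
facet normal -0.456 0.397 -0.797
outer loop
vertex -1.652 1.321 1.4
vertex -2.158 -0.219 0.923
vertex -2.599 1.445 2.004
endloop
endfacet
facet normal 0.300 0.911 0.283
outer loop
vertex -2.599 1.445 2.004
vertex -1.255 0.975 2.093
vertex -1.652 1.321 1.4
endloop
endfacet
facet normal 0.838 -0.110 -0.535
outer loop
vertex -1.652 1.321 1.4
vertex -1.761 -0.565 1.616
vertex -2.158 -0.219 0.923
endloop
endfacet
facet normal 0.838 -0.110 -0.535
outer loop
vertex -1.255 0.975 2.093
vertex -1.761 -0.565 1.616
vertex -1.652 1.321 1.4
endloop
endfacet
facet normal -0.528 -0.533 -0.661
outer loop
vertex -2.781 -3.038 -3.373
vertex -4.149 -1.973 -3.14
vertex -2.323 -2.228 -4.392
endloop
endfacet
facet normal 0.782 -0.609 -0.132
outer loop
vertex -1.611 -1.507 -3.5
vertex -2.781 -3.038 -3.373
vertex -2.323 -2.228 -4.392
endloop
endfacet
facet normal -0.528 -0.533 -0.661
outer loop
vertex -2.323 -2.228 -4.392
vertex -4.149 -1.973 -3.14
vertex -3.692 -1.162 -4.159
endloop
endfacet
facet normal 0.331 0.587 -0.739
outer loop
vertex -3.692 -1.162 -4.159
vertex -1.611 -1.507 -3.5
vertex -2.323 -2.228 -4.392
endloop
endfacet
facet normal -0.331 -0.587 0.739
outer loop
vertex -2.781 -3.038 -3.373
vertex -3.437 -1.252 -2.248
vertex -4.149 -1.973 -3.14
endloop
endfacet
facet normal 0.782 -0.609 -0.134
outer loop
vertex -2.068 -2.318 -2.481
vertex -2.781 -3.038 -3.373
vertex -1.611 -1.507 -3.5
endloop
endfacet
facet normal -0.331 -0.587 0.739
outer loop
vertex -2.068 -2.318 -2.481
vertex -3.437 -1.252 -2.248
vertex -2.781 -3.038 -3.373
endloop
endfacet
facet normal -0.783 0.608 0.133
outer loop
vertex -4.149 -1.973 -3.14
vertex -3.437 -1.252 -2.248
vertex -3.692 -1.162 -4.159
endloop
endfacet
facet normal 0.331 0.587 -0.739
outer loop
vertex -2.979 -0.442 -3.267
vertex -1.611 -1.507 -3.5
vertex -3.692 -1.162 -4.159
endloop
endfacet
facet normal -0.782 0.609 0.133
outer loop
vertex -3.692 -1.162 -4.159
vertex -3.437 -1.252 -2.248
vertex -2.979 -0.442 -3.267
endloop
endfacet
facet normal 0.528 0.533 0.661
outer loop
vertex -2.979 -0.442 -3.267
vertex -2.068 -2.318 -2.481
vertex -1.611 -1.507 -3.5
endloop
endfacet
facet normal 0.528 0.533 0.661
outer loop
vertex -3.437 -1.252 -2.248
vertex -2.068 -2.318 -2.481
vertex -2.979 -0.442 -3.267
endloop
endfacet

endsolid


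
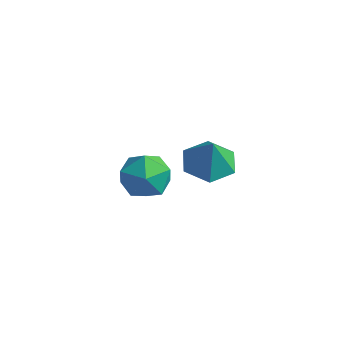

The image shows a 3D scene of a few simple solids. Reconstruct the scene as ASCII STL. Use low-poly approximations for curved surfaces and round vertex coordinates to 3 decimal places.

solid 
facet normal -0.268 0.177 -0.947
outer loop
vertex 1.796 2.11 2.71
vertex 1.075 1.94 2.882
vertex 1.323 2.656 2.946
endloop
endfacet
facet normal 0.762 0.466 0.449
outer loop
vertex 1.796 2.11 2.71
vertex 1.323 2.656 2.946
vertex 1.345 1.76 3.838
endloop
endfacet
facet normal -0.268 0.177 -0.947
outer loop
vertex 1.323 2.656 2.946
vertex 1.075 1.94 2.882
vertex 0.602 2.486 3.118
endloop
endfacet
facet normal 0.003 0.706 0.709
outer loop
vertex 1.323 2.656 2.946
vertex 0.602 2.486 3.118
vertex 1.345 1.76 3.838
endloop
endfacet
facet normal -0.268 0.178 -0.947
outer loop
vertex 0.602 2.486 3.118
vertex 1.075 1.94 2.882
vertex 0.354 1.771 3.054
endloop
endfacet
facet normal -0.613 0.143 0.777
outer loop
vertex 0.602 2.486 3.118
vertex 0.354 1.771 3.054
vertex 1.345 1.76 3.838
endloop
endfacet
facet normal -0.268 0.179 -0.947
outer loop
vertex 0.354 1.771 3.054
vertex 1.075 1.94 2.882
vertex 0.827 1.224 2.817
endloop
endfacet
facet normal -0.470 -0.660 0.585
outer loop
vertex 0.354 1.771 3.054
vertex 0.827 1.224 2.817
vertex 1.345 1.76 3.838
endloop
endfacet
facet normal -0.268 0.179 -0.947
outer loop
vertex 0.827 1.224 2.817
vertex 1.075 1.94 2.882
vertex 1.548 1.394 2.645
endloop
endfacet
facet normal 0.290 -0.900 0.325
outer loop
vertex 0.827 1.224 2.817
vertex 1.548 1.394 2.645
vertex 1.345 1.76 3.838
endloop
endfacet
facet normal -0.268 0.179 -0.947
outer loop
vertex 1.548 1.394 2.645
vertex 1.075 1.94 2.882
vertex 1.796 2.11 2.71
endloop
endfacet
facet normal 0.906 -0.337 0.257
outer loop
vertex 1.548 1.394 2.645
vertex 1.796 2.11 2.71
vertex 1.345 1.76 3.838
endloop
endfacet
facet normal 0.228 0.581 0.781
outer loop
vertex -1.954 3.521 0.486
vertex -1.909 2.833 0.985
vertex -1.215 3.109 0.577
endloop
endfacet
facet normal 0.464 0.869 0.171
outer loop
vertex -1.954 3.521 0.486
vertex -1.215 3.109 0.577
vertex -1.455 3.388 -0.191
endloop
endfacet
facet normal -0.096 0.961 -0.260
outer loop
vertex -1.954 3.521 0.486
vertex -1.455 3.388 -0.191
vertex -2.298 3.286 -0.257
endloop
endfacet
facet normal -0.678 0.730 0.083
outer loop
vertex -1.954 3.521 0.486
vertex -2.298 3.286 -0.257
vertex -2.579 2.942 0.47
endloop
endfacet
facet normal -0.477 0.495 0.726
outer loop
vertex -1.954 3.521 0.486
vertex -2.579 2.942 0.47
vertex -1.909 2.833 0.985
endloop
endfacet
facet normal 0.905 0.402 -0.137
outer loop
vertex -1.455 3.388 -0.191
vertex -1.215 3.109 0.577
vertex -1.101 2.618 -0.11
endloop
endfacet
facet normal 0.525 -0.064 0.849
outer loop
vertex -1.215 3.109 0.577
vertex -1.909 2.833 0.985
vertex -1.382 2.274 0.617
endloop
endfacet
facet normal -0.617 -0.204 0.760
outer loop
vertex -1.909 2.833 0.985
vertex -2.579 2.942 0.47
vertex -2.225 2.172 0.551
endloop
endfacet
facet normal -0.943 0.175 -0.282
outer loop
vertex -2.579 2.942 0.47
vertex -2.298 3.286 -0.257
vertex -2.465 2.451 -0.217
endloop
endfacet
facet normal -0.001 0.549 -0.836
outer loop
vertex -2.298 3.286 -0.257
vertex -1.455 3.388 -0.191
vertex -1.771 2.727 -0.625
endloop
endfacet
facet normal 0.678 -0.730 -0.083
outer loop
vertex -1.726 2.039 -0.126
vertex -1.101 2.618 -0.11
vertex -1.382 2.274 0.617
endloop
endfacet
facet normal 0.096 -0.961 0.260
outer loop
vertex -1.726 2.039 -0.126
vertex -1.382 2.274 0.617
vertex -2.225 2.172 0.551
endloop
endfacet
facet normal -0.464 -0.869 -0.171
outer loop
vertex -1.726 2.039 -0.126
vertex -2.225 2.172 0.551
vertex -2.465 2.451 -0.217
endloop
endfacet
facet normal -0.228 -0.581 -0.781
outer loop
vertex -1.726 2.039 -0.126
vertex -2.465 2.451 -0.217
vertex -1.771 2.727 -0.625
endloop
endfacet
facet normal 0.477 -0.495 -0.726
outer loop
vertex -1.726 2.039 -0.126
vertex -1.771 2.727 -0.625
vertex -1.101 2.618 -0.11
endloop
endfacet
facet normal 0.943 -0.175 0.282
outer loop
vertex -1.382 2.274 0.617
vertex -1.101 2.618 -0.11
vertex -1.215 3.109 0.577
endloop
endfacet
facet normal 0.001 -0.549 0.836
outer loop
vertex -2.225 2.172 0.551
vertex -1.382 2.274 0.617
vertex -1.909 2.833 0.985
endloop
endfacet
facet normal -0.905 -0.402 0.137
outer loop
vertex -2.465 2.451 -0.217
vertex -2.225 2.172 0.551
vertex -2.579 2.942 0.47
endloop
endfacet
facet normal -0.525 0.064 -0.849
outer loop
vertex -1.771 2.727 -0.625
vertex -2.465 2.451 -0.217
vertex -2.298 3.286 -0.257
endloop
endfacet
facet normal 0.617 0.204 -0.760
outer loop
vertex -1.101 2.618 -0.11
vertex -1.771 2.727 -0.625
vertex -1.455 3.388 -0.191
endloop
endfacet

endsolid
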